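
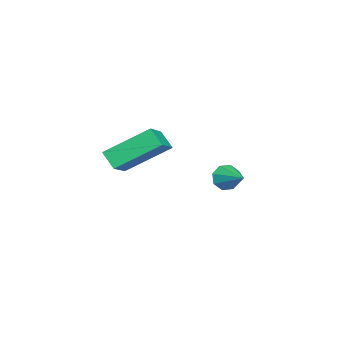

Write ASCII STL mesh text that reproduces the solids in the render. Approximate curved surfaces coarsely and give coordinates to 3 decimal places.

solid 
facet normal -0.876 0.068 -0.478
outer loop
vertex -3.038 -3.235 -3.35
vertex -3.526 -1.616 -2.226
vertex -2.678 -2.719 -3.936
endloop
endfacet
facet normal 0.241 -0.797 -0.554
outer loop
vertex -1.574 -2.804 -3.334
vertex -3.038 -3.235 -3.35
vertex -2.678 -2.719 -3.936
endloop
endfacet
facet normal -0.876 0.068 -0.478
outer loop
vertex -2.678 -2.719 -3.936
vertex -3.526 -1.616 -2.226
vertex -3.166 -1.1 -2.812
endloop
endfacet
facet normal 0.418 0.600 -0.682
outer loop
vertex -3.166 -1.1 -2.812
vertex -1.574 -2.804 -3.334
vertex -2.678 -2.719 -3.936
endloop
endfacet
facet normal -0.418 -0.600 0.682
outer loop
vertex -3.038 -3.235 -3.35
vertex -2.422 -1.701 -1.624
vertex -3.526 -1.616 -2.226
endloop
endfacet
facet normal 0.241 -0.797 -0.554
outer loop
vertex -1.934 -3.32 -2.748
vertex -3.038 -3.235 -3.35
vertex -1.574 -2.804 -3.334
endloop
endfacet
facet normal -0.418 -0.600 0.682
outer loop
vertex -1.934 -3.32 -2.748
vertex -2.422 -1.701 -1.624
vertex -3.038 -3.235 -3.35
endloop
endfacet
facet normal -0.241 0.797 0.554
outer loop
vertex -3.526 -1.616 -2.226
vertex -2.422 -1.701 -1.624
vertex -3.166 -1.1 -2.812
endloop
endfacet
facet normal 0.418 0.600 -0.682
outer loop
vertex -2.062 -1.185 -2.21
vertex -1.574 -2.804 -3.334
vertex -3.166 -1.1 -2.812
endloop
endfacet
facet normal -0.241 0.797 0.554
outer loop
vertex -3.166 -1.1 -2.812
vertex -2.422 -1.701 -1.624
vertex -2.062 -1.185 -2.21
endloop
endfacet
facet normal 0.876 -0.068 0.478
outer loop
vertex -2.062 -1.185 -2.21
vertex -1.934 -3.32 -2.748
vertex -1.574 -2.804 -3.334
endloop
endfacet
facet normal 0.876 -0.068 0.478
outer loop
vertex -2.422 -1.701 -1.624
vertex -1.934 -3.32 -2.748
vertex -2.062 -1.185 -2.21
endloop
endfacet
facet normal -0.664 -0.661 -0.351
outer loop
vertex 0.875 1.592 -2.738
vertex 0.569 1.66 -2.287
vertex 0.591 1.9 -2.781
endloop
endfacet
facet normal 0.570 0.427 -0.702
outer loop
vertex 0.875 1.592 -2.738
vertex 0.591 1.9 -2.781
vertex 1.311 2.4 -1.893
endloop
endfacet
facet normal -0.663 -0.661 -0.351
outer loop
vertex 0.591 1.9 -2.781
vertex 0.569 1.66 -2.287
vertex 0.294 2.067 -2.534
endloop
endfacet
facet normal 0.048 0.853 -0.519
outer loop
vertex 0.591 1.9 -2.781
vertex 0.294 2.067 -2.534
vertex 1.311 2.4 -1.893
endloop
endfacet
facet normal -0.664 -0.661 -0.350
outer loop
vertex 0.294 2.067 -2.534
vertex 0.569 1.66 -2.287
vertex 0.158 1.996 -2.142
endloop
endfacet
facet normal -0.340 0.939 0.052
outer loop
vertex 0.294 2.067 -2.534
vertex 0.158 1.996 -2.142
vertex 1.311 2.4 -1.893
endloop
endfacet
facet normal -0.664 -0.660 -0.351
outer loop
vertex 0.158 1.996 -2.142
vertex 0.569 1.66 -2.287
vertex 0.262 1.728 -1.835
endloop
endfacet
facet normal -0.369 0.635 0.679
outer loop
vertex 0.158 1.996 -2.142
vertex 0.262 1.728 -1.835
vertex 1.311 2.4 -1.893
endloop
endfacet
facet normal -0.663 -0.661 -0.351
outer loop
vertex 0.262 1.728 -1.835
vertex 0.569 1.66 -2.287
vertex 0.546 1.42 -1.792
endloop
endfacet
facet normal -0.021 0.119 0.993
outer loop
vertex 0.262 1.728 -1.835
vertex 0.546 1.42 -1.792
vertex 1.311 2.4 -1.893
endloop
endfacet
facet normal -0.664 -0.661 -0.351
outer loop
vertex 0.546 1.42 -1.792
vertex 0.569 1.66 -2.287
vertex 0.843 1.253 -2.039
endloop
endfacet
facet normal 0.500 -0.307 0.809
outer loop
vertex 0.546 1.42 -1.792
vertex 0.843 1.253 -2.039
vertex 1.311 2.4 -1.893
endloop
endfacet
facet normal -0.663 -0.661 -0.351
outer loop
vertex 0.843 1.253 -2.039
vertex 0.569 1.66 -2.287
vertex 0.98 1.324 -2.431
endloop
endfacet
facet normal 0.888 -0.393 0.239
outer loop
vertex 0.843 1.253 -2.039
vertex 0.98 1.324 -2.431
vertex 1.311 2.4 -1.893
endloop
endfacet
facet normal -0.663 -0.661 -0.350
outer loop
vertex 0.98 1.324 -2.431
vertex 0.569 1.66 -2.287
vertex 0.875 1.592 -2.738
endloop
endfacet
facet normal 0.917 -0.087 -0.390
outer loop
vertex 0.98 1.324 -2.431
vertex 0.875 1.592 -2.738
vertex 1.311 2.4 -1.893
endloop
endfacet

endsolid


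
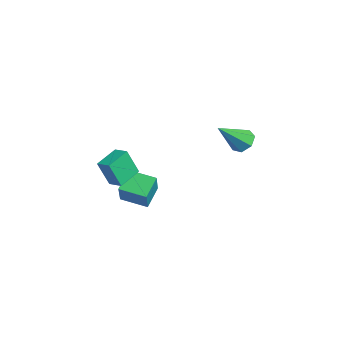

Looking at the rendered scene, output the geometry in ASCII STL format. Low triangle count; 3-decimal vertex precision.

solid 
facet normal -0.531 0.220 -0.819
outer loop
vertex -2.392 -2.493 -3.712
vertex -1.48 -1.349 -3.995
vertex -1.6 -3.305 -4.444
endloop
endfacet
facet normal -0.612 -0.768 0.190
outer loop
vertex -0.72 -3.671 -3.085
vertex -2.392 -2.493 -3.712
vertex -1.6 -3.305 -4.444
endloop
endfacet
facet normal -0.531 0.220 -0.819
outer loop
vertex -1.6 -3.305 -4.444
vertex -1.48 -1.349 -3.995
vertex -0.688 -2.161 -4.727
endloop
endfacet
facet normal 0.587 -0.602 -0.542
outer loop
vertex -0.688 -2.161 -4.727
vertex -0.72 -3.671 -3.085
vertex -1.6 -3.305 -4.444
endloop
endfacet
facet normal -0.587 0.602 0.542
outer loop
vertex -2.392 -2.493 -3.712
vertex -0.6 -1.715 -2.636
vertex -1.48 -1.349 -3.995
endloop
endfacet
facet normal -0.612 -0.768 0.190
outer loop
vertex -1.512 -2.859 -2.353
vertex -2.392 -2.493 -3.712
vertex -0.72 -3.671 -3.085
endloop
endfacet
facet normal -0.587 0.602 0.542
outer loop
vertex -1.512 -2.859 -2.353
vertex -0.6 -1.715 -2.636
vertex -2.392 -2.493 -3.712
endloop
endfacet
facet normal 0.612 0.768 -0.190
outer loop
vertex -1.48 -1.349 -3.995
vertex -0.6 -1.715 -2.636
vertex -0.688 -2.161 -4.727
endloop
endfacet
facet normal 0.587 -0.602 -0.542
outer loop
vertex 0.192 -2.527 -3.368
vertex -0.72 -3.671 -3.085
vertex -0.688 -2.161 -4.727
endloop
endfacet
facet normal 0.612 0.768 -0.190
outer loop
vertex -0.688 -2.161 -4.727
vertex -0.6 -1.715 -2.636
vertex 0.192 -2.527 -3.368
endloop
endfacet
facet normal 0.531 -0.220 0.819
outer loop
vertex 0.192 -2.527 -3.368
vertex -1.512 -2.859 -2.353
vertex -0.72 -3.671 -3.085
endloop
endfacet
facet normal 0.531 -0.220 0.819
outer loop
vertex -0.6 -1.715 -2.636
vertex -1.512 -2.859 -2.353
vertex 0.192 -2.527 -3.368
endloop
endfacet
facet normal -0.105 0.724 -0.682
outer loop
vertex -0.986 3.69 -0.926
vertex -1.356 3.192 -1.398
vertex -1.658 3.661 -0.853
endloop
endfacet
facet normal 0.081 0.412 0.908
outer loop
vertex -0.986 3.69 -0.926
vertex -1.658 3.661 -0.853
vertex -1.144 1.728 -0.022
endloop
endfacet
facet normal -0.106 0.724 -0.682
outer loop
vertex -1.658 3.661 -0.853
vertex -1.356 3.192 -1.398
vertex -2.103 3.278 -1.191
endloop
endfacet
facet normal -0.671 0.135 0.729
outer loop
vertex -1.658 3.661 -0.853
vertex -2.103 3.278 -1.191
vertex -1.144 1.728 -0.022
endloop
endfacet
facet normal -0.105 0.725 -0.681
outer loop
vertex -2.103 3.278 -1.191
vertex -1.356 3.192 -1.398
vertex -1.985 2.831 -1.685
endloop
endfacet
facet normal -0.890 -0.423 0.170
outer loop
vertex -2.103 3.278 -1.191
vertex -1.985 2.831 -1.685
vertex -1.144 1.728 -0.022
endloop
endfacet
facet normal -0.105 0.724 -0.682
outer loop
vertex -1.985 2.831 -1.685
vertex -1.356 3.192 -1.398
vertex -1.393 2.655 -1.963
endloop
endfacet
facet normal -0.414 -0.841 -0.349
outer loop
vertex -1.985 2.831 -1.685
vertex -1.393 2.655 -1.963
vertex -1.144 1.728 -0.022
endloop
endfacet
facet normal -0.105 0.724 -0.682
outer loop
vertex -1.393 2.655 -1.963
vertex -1.356 3.192 -1.398
vertex -0.773 2.883 -1.816
endloop
endfacet
facet normal 0.400 -0.806 -0.436
outer loop
vertex -1.393 2.655 -1.963
vertex -0.773 2.883 -1.816
vertex -1.144 1.728 -0.022
endloop
endfacet
facet normal -0.105 0.724 -0.682
outer loop
vertex -0.773 2.883 -1.816
vertex -1.356 3.192 -1.398
vertex -0.592 3.344 -1.354
endloop
endfacet
facet normal 0.939 -0.342 -0.026
outer loop
vertex -0.773 2.883 -1.816
vertex -0.592 3.344 -1.354
vertex -1.144 1.728 -0.022
endloop
endfacet
facet normal -0.105 0.724 -0.682
outer loop
vertex -0.592 3.344 -1.354
vertex -1.356 3.192 -1.398
vertex -0.986 3.69 -0.926
endloop
endfacet
facet normal 0.796 0.199 0.572
outer loop
vertex -0.592 3.344 -1.354
vertex -0.986 3.69 -0.926
vertex -1.144 1.728 -0.022
endloop
endfacet
facet normal -0.499 0.825 0.267
outer loop
vertex -1.563 -3.537 -0.741
vertex -0.839 -3.166 -0.533
vertex -1.424 -2.971 -2.231
endloop
endfacet
facet normal -0.862 -0.441 -0.248
outer loop
vertex -0.721 -4.134 -2.607
vertex -1.563 -3.537 -0.741
vertex -1.424 -2.971 -2.231
endloop
endfacet
facet normal -0.499 0.825 0.267
outer loop
vertex -1.424 -2.971 -2.231
vertex -0.839 -3.166 -0.533
vertex -0.7 -2.6 -2.023
endloop
endfacet
facet normal 0.086 0.353 -0.931
outer loop
vertex -0.7 -2.6 -2.023
vertex -0.721 -4.134 -2.607
vertex -1.424 -2.971 -2.231
endloop
endfacet
facet normal -0.086 -0.353 0.931
outer loop
vertex -1.563 -3.537 -0.741
vertex -0.136 -4.329 -0.909
vertex -0.839 -3.166 -0.533
endloop
endfacet
facet normal -0.862 -0.441 -0.248
outer loop
vertex -0.86 -4.7 -1.117
vertex -1.563 -3.537 -0.741
vertex -0.721 -4.134 -2.607
endloop
endfacet
facet normal -0.086 -0.353 0.931
outer loop
vertex -0.86 -4.7 -1.117
vertex -0.136 -4.329 -0.909
vertex -1.563 -3.537 -0.741
endloop
endfacet
facet normal 0.862 0.441 0.248
outer loop
vertex -0.839 -3.166 -0.533
vertex -0.136 -4.329 -0.909
vertex -0.7 -2.6 -2.023
endloop
endfacet
facet normal 0.086 0.353 -0.931
outer loop
vertex 0.003 -3.763 -2.399
vertex -0.721 -4.134 -2.607
vertex -0.7 -2.6 -2.023
endloop
endfacet
facet normal 0.862 0.441 0.248
outer loop
vertex -0.7 -2.6 -2.023
vertex -0.136 -4.329 -0.909
vertex 0.003 -3.763 -2.399
endloop
endfacet
facet normal 0.499 -0.825 -0.267
outer loop
vertex 0.003 -3.763 -2.399
vertex -0.86 -4.7 -1.117
vertex -0.721 -4.134 -2.607
endloop
endfacet
facet normal 0.499 -0.825 -0.267
outer loop
vertex -0.136 -4.329 -0.909
vertex -0.86 -4.7 -1.117
vertex 0.003 -3.763 -2.399
endloop
endfacet

endsolid


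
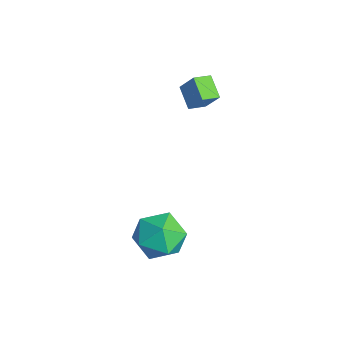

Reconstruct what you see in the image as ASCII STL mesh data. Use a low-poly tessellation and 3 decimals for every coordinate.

solid 
facet normal -0.501 -0.305 -0.810
outer loop
vertex -2.211 2.501 2.966
vertex -2.362 3.32 2.751
vertex -1.219 2.522 2.345
endloop
endfacet
facet normal 0.176 -0.952 0.249
outer loop
vertex -0.598 2.9 3.349
vertex -2.211 2.501 2.966
vertex -1.219 2.522 2.345
endloop
endfacet
facet normal -0.501 -0.306 -0.810
outer loop
vertex -1.219 2.522 2.345
vertex -2.362 3.32 2.751
vertex -1.371 3.34 2.13
endloop
endfacet
facet normal 0.847 0.018 -0.531
outer loop
vertex -1.371 3.34 2.13
vertex -0.598 2.9 3.349
vertex -1.219 2.522 2.345
endloop
endfacet
facet normal -0.847 -0.017 0.531
outer loop
vertex -2.211 2.501 2.966
vertex -1.741 3.698 3.755
vertex -2.362 3.32 2.751
endloop
endfacet
facet normal 0.176 -0.952 0.250
outer loop
vertex -1.589 2.88 3.97
vertex -2.211 2.501 2.966
vertex -0.598 2.9 3.349
endloop
endfacet
facet normal -0.847 -0.018 0.531
outer loop
vertex -1.589 2.88 3.97
vertex -1.741 3.698 3.755
vertex -2.211 2.501 2.966
endloop
endfacet
facet normal -0.176 0.952 -0.250
outer loop
vertex -2.362 3.32 2.751
vertex -1.741 3.698 3.755
vertex -1.371 3.34 2.13
endloop
endfacet
facet normal 0.847 0.017 -0.531
outer loop
vertex -0.749 3.719 3.134
vertex -0.598 2.9 3.349
vertex -1.371 3.34 2.13
endloop
endfacet
facet normal -0.177 0.952 -0.250
outer loop
vertex -1.371 3.34 2.13
vertex -1.741 3.698 3.755
vertex -0.749 3.719 3.134
endloop
endfacet
facet normal 0.501 0.305 0.810
outer loop
vertex -0.749 3.719 3.134
vertex -1.589 2.88 3.97
vertex -0.598 2.9 3.349
endloop
endfacet
facet normal 0.501 0.306 0.810
outer loop
vertex -1.741 3.698 3.755
vertex -1.589 2.88 3.97
vertex -0.749 3.719 3.134
endloop
endfacet
facet normal -0.152 -0.034 0.988
outer loop
vertex 2.11 0.493 -0.892
vertex 2.058 -0.745 -0.943
vertex 3.145 -0.177 -0.756
endloop
endfacet
facet normal 0.240 0.535 0.810
outer loop
vertex 2.11 0.493 -0.892
vertex 3.145 -0.177 -0.756
vertex 3.16 0.857 -1.443
endloop
endfacet
facet normal -0.138 0.927 0.349
outer loop
vertex 2.11 0.493 -0.892
vertex 3.16 0.857 -1.443
vertex 2.083 0.927 -2.054
endloop
endfacet
facet normal -0.763 0.600 0.242
outer loop
vertex 2.11 0.493 -0.892
vertex 2.083 0.927 -2.054
vertex 1.402 -0.063 -1.745
endloop
endfacet
facet normal -0.771 0.006 0.636
outer loop
vertex 2.11 0.493 -0.892
vertex 1.402 -0.063 -1.745
vertex 2.058 -0.745 -0.943
endloop
endfacet
facet normal 0.826 0.304 0.475
outer loop
vertex 3.16 0.857 -1.443
vertex 3.145 -0.177 -0.756
vertex 3.758 -0.157 -1.835
endloop
endfacet
facet normal 0.192 -0.618 0.762
outer loop
vertex 3.145 -0.177 -0.756
vertex 2.058 -0.745 -0.943
vertex 3.077 -1.147 -1.526
endloop
endfacet
facet normal -0.811 -0.553 0.193
outer loop
vertex 2.058 -0.745 -0.943
vertex 1.402 -0.063 -1.745
vertex 2.0 -1.077 -2.137
endloop
endfacet
facet normal -0.797 0.409 -0.445
outer loop
vertex 1.402 -0.063 -1.745
vertex 2.083 0.927 -2.054
vertex 2.015 -0.043 -2.824
endloop
endfacet
facet normal 0.215 0.938 -0.271
outer loop
vertex 2.083 0.927 -2.054
vertex 3.16 0.857 -1.443
vertex 3.102 0.525 -2.637
endloop
endfacet
facet normal 0.763 -0.600 -0.242
outer loop
vertex 3.05 -0.713 -2.688
vertex 3.758 -0.157 -1.835
vertex 3.077 -1.147 -1.526
endloop
endfacet
facet normal 0.138 -0.927 -0.349
outer loop
vertex 3.05 -0.713 -2.688
vertex 3.077 -1.147 -1.526
vertex 2.0 -1.077 -2.137
endloop
endfacet
facet normal -0.240 -0.535 -0.810
outer loop
vertex 3.05 -0.713 -2.688
vertex 2.0 -1.077 -2.137
vertex 2.015 -0.043 -2.824
endloop
endfacet
facet normal 0.152 0.034 -0.988
outer loop
vertex 3.05 -0.713 -2.688
vertex 2.015 -0.043 -2.824
vertex 3.102 0.525 -2.637
endloop
endfacet
facet normal 0.771 -0.006 -0.636
outer loop
vertex 3.05 -0.713 -2.688
vertex 3.102 0.525 -2.637
vertex 3.758 -0.157 -1.835
endloop
endfacet
facet normal 0.797 -0.409 0.445
outer loop
vertex 3.077 -1.147 -1.526
vertex 3.758 -0.157 -1.835
vertex 3.145 -0.177 -0.756
endloop
endfacet
facet normal -0.215 -0.938 0.271
outer loop
vertex 2.0 -1.077 -2.137
vertex 3.077 -1.147 -1.526
vertex 2.058 -0.745 -0.943
endloop
endfacet
facet normal -0.826 -0.304 -0.475
outer loop
vertex 2.015 -0.043 -2.824
vertex 2.0 -1.077 -2.137
vertex 1.402 -0.063 -1.745
endloop
endfacet
facet normal -0.192 0.618 -0.762
outer loop
vertex 3.102 0.525 -2.637
vertex 2.015 -0.043 -2.824
vertex 2.083 0.927 -2.054
endloop
endfacet
facet normal 0.811 0.553 -0.193
outer loop
vertex 3.758 -0.157 -1.835
vertex 3.102 0.525 -2.637
vertex 3.16 0.857 -1.443
endloop
endfacet

endsolid


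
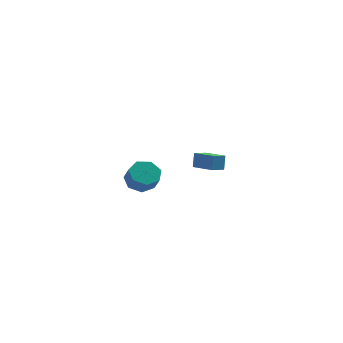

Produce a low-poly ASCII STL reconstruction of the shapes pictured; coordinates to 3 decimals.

solid 
facet normal -0.298 0.566 -0.768
outer loop
vertex -3.182 -2.758 -1.568
vertex -3.99 -3.197 -1.578
vertex -3.755 -2.44 -1.111
endloop
endfacet
facet normal 0.630 0.722 0.288
outer loop
vertex -3.182 -2.758 -1.568
vertex -3.755 -2.44 -1.111
vertex -2.842 -3.404 -0.692
endloop
endfacet
facet normal 0.630 0.722 0.287
outer loop
vertex -2.842 -3.404 -0.692
vertex -3.755 -2.44 -1.111
vertex -3.414 -3.086 -0.235
endloop
endfacet
facet normal 0.298 -0.567 0.768
outer loop
vertex -2.842 -3.404 -0.692
vertex -3.414 -3.086 -0.235
vertex -3.65 -3.843 -0.702
endloop
endfacet
facet normal -0.299 0.567 -0.768
outer loop
vertex -3.755 -2.44 -1.111
vertex -3.99 -3.197 -1.578
vertex -4.505 -2.693 -1.006
endloop
endfacet
facet normal -0.169 0.761 0.627
outer loop
vertex -3.755 -2.44 -1.111
vertex -4.505 -2.693 -1.006
vertex -3.414 -3.086 -0.235
endloop
endfacet
facet normal -0.169 0.761 0.627
outer loop
vertex -3.414 -3.086 -0.235
vertex -4.505 -2.693 -1.006
vertex -4.164 -3.339 -0.13
endloop
endfacet
facet normal 0.299 -0.567 0.768
outer loop
vertex -3.414 -3.086 -0.235
vertex -4.164 -3.339 -0.13
vertex -3.65 -3.843 -0.702
endloop
endfacet
facet normal -0.299 0.566 -0.768
outer loop
vertex -4.505 -2.693 -1.006
vertex -3.99 -3.197 -1.578
vertex -4.867 -3.325 -1.331
endloop
endfacet
facet normal -0.839 0.227 0.494
outer loop
vertex -4.505 -2.693 -1.006
vertex -4.867 -3.325 -1.331
vertex -4.164 -3.339 -0.13
endloop
endfacet
facet normal -0.839 0.227 0.494
outer loop
vertex -4.164 -3.339 -0.13
vertex -4.867 -3.325 -1.331
vertex -4.527 -3.971 -0.456
endloop
endfacet
facet normal 0.298 -0.567 0.768
outer loop
vertex -4.164 -3.339 -0.13
vertex -4.527 -3.971 -0.456
vertex -3.65 -3.843 -0.702
endloop
endfacet
facet normal -0.299 0.566 -0.768
outer loop
vertex -4.867 -3.325 -1.331
vertex -3.99 -3.197 -1.578
vertex -4.569 -3.861 -1.842
endloop
endfacet
facet normal -0.878 -0.478 -0.011
outer loop
vertex -4.867 -3.325 -1.331
vertex -4.569 -3.861 -1.842
vertex -4.527 -3.971 -0.456
endloop
endfacet
facet normal -0.878 -0.478 -0.011
outer loop
vertex -4.527 -3.971 -0.456
vertex -4.569 -3.861 -1.842
vertex -4.229 -4.507 -0.967
endloop
endfacet
facet normal 0.298 -0.567 0.768
outer loop
vertex -4.527 -3.971 -0.456
vertex -4.229 -4.507 -0.967
vertex -3.65 -3.843 -0.702
endloop
endfacet
facet normal -0.299 0.566 -0.768
outer loop
vertex -4.569 -3.861 -1.842
vertex -3.99 -3.197 -1.578
vertex -3.835 -3.897 -2.154
endloop
endfacet
facet normal -0.256 -0.823 -0.508
outer loop
vertex -4.569 -3.861 -1.842
vertex -3.835 -3.897 -2.154
vertex -4.229 -4.507 -0.967
endloop
endfacet
facet normal -0.256 -0.823 -0.508
outer loop
vertex -4.229 -4.507 -0.967
vertex -3.835 -3.897 -2.154
vertex -3.495 -4.543 -1.279
endloop
endfacet
facet normal 0.299 -0.567 0.768
outer loop
vertex -4.229 -4.507 -0.967
vertex -3.495 -4.543 -1.279
vertex -3.65 -3.843 -0.702
endloop
endfacet
facet normal -0.299 0.566 -0.768
outer loop
vertex -3.835 -3.897 -2.154
vertex -3.99 -3.197 -1.578
vertex -3.218 -3.406 -2.032
endloop
endfacet
facet normal 0.559 -0.548 -0.622
outer loop
vertex -3.835 -3.897 -2.154
vertex -3.218 -3.406 -2.032
vertex -3.495 -4.543 -1.279
endloop
endfacet
facet normal 0.559 -0.548 -0.622
outer loop
vertex -3.495 -4.543 -1.279
vertex -3.218 -3.406 -2.032
vertex -2.878 -4.052 -1.157
endloop
endfacet
facet normal 0.299 -0.567 0.768
outer loop
vertex -3.495 -4.543 -1.279
vertex -2.878 -4.052 -1.157
vertex -3.65 -3.843 -0.702
endloop
endfacet
facet normal -0.298 0.567 -0.768
outer loop
vertex -3.218 -3.406 -2.032
vertex -3.99 -3.197 -1.578
vertex -3.182 -2.758 -1.568
endloop
endfacet
facet normal 0.953 0.139 -0.268
outer loop
vertex -3.218 -3.406 -2.032
vertex -3.182 -2.758 -1.568
vertex -2.878 -4.052 -1.157
endloop
endfacet
facet normal 0.953 0.139 -0.268
outer loop
vertex -2.878 -4.052 -1.157
vertex -3.182 -2.758 -1.568
vertex -2.842 -3.404 -0.692
endloop
endfacet
facet normal 0.299 -0.567 0.767
outer loop
vertex -2.878 -4.052 -1.157
vertex -2.842 -3.404 -0.692
vertex -3.65 -3.843 -0.702
endloop
endfacet
facet normal -0.676 -0.692 0.254
outer loop
vertex -0.478 3.026 -2.427
vertex -1.663 4.081 -2.706
vertex -0.526 2.716 -3.398
endloop
endfacet
facet normal 0.735 -0.656 0.173
outer loop
vertex 0.103 3.359 -3.634
vertex -0.478 3.026 -2.427
vertex -0.526 2.716 -3.398
endloop
endfacet
facet normal -0.676 -0.692 0.254
outer loop
vertex -0.526 2.716 -3.398
vertex -1.663 4.081 -2.706
vertex -1.71 3.771 -3.676
endloop
endfacet
facet normal -0.047 -0.303 -0.952
outer loop
vertex -1.71 3.771 -3.676
vertex 0.103 3.359 -3.634
vertex -0.526 2.716 -3.398
endloop
endfacet
facet normal 0.046 0.304 0.952
outer loop
vertex -0.478 3.026 -2.427
vertex -1.034 4.724 -2.942
vertex -1.663 4.081 -2.706
endloop
endfacet
facet normal 0.736 -0.655 0.174
outer loop
vertex 0.15 3.669 -2.664
vertex -0.478 3.026 -2.427
vertex 0.103 3.359 -3.634
endloop
endfacet
facet normal 0.048 0.304 0.951
outer loop
vertex 0.15 3.669 -2.664
vertex -1.034 4.724 -2.942
vertex -0.478 3.026 -2.427
endloop
endfacet
facet normal -0.735 0.655 -0.174
outer loop
vertex -1.663 4.081 -2.706
vertex -1.034 4.724 -2.942
vertex -1.71 3.771 -3.676
endloop
endfacet
facet normal -0.047 -0.305 -0.951
outer loop
vertex -1.082 4.414 -3.913
vertex 0.103 3.359 -3.634
vertex -1.71 3.771 -3.676
endloop
endfacet
facet normal -0.736 0.655 -0.173
outer loop
vertex -1.71 3.771 -3.676
vertex -1.034 4.724 -2.942
vertex -1.082 4.414 -3.913
endloop
endfacet
facet normal 0.676 0.692 -0.254
outer loop
vertex -1.082 4.414 -3.913
vertex 0.15 3.669 -2.664
vertex 0.103 3.359 -3.634
endloop
endfacet
facet normal 0.676 0.692 -0.254
outer loop
vertex -1.034 4.724 -2.942
vertex 0.15 3.669 -2.664
vertex -1.082 4.414 -3.913
endloop
endfacet

endsolid


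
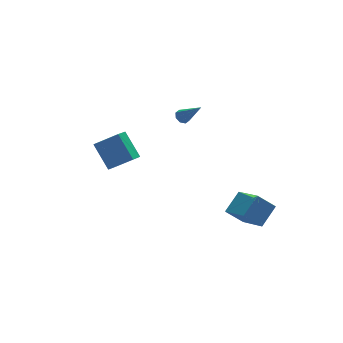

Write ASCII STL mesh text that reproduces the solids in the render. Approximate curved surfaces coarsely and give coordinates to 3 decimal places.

solid 
facet normal -0.739 0.345 -0.579
outer loop
vertex -4.971 -0.408 2.025
vertex -4.372 0.215 1.632
vertex -4.525 -1.67 0.705
endloop
endfacet
facet normal -0.630 -0.657 0.415
outer loop
vertex -3.268 -2.255 1.688
vertex -4.971 -0.408 2.025
vertex -4.525 -1.67 0.705
endloop
endfacet
facet normal -0.739 0.344 -0.578
outer loop
vertex -4.525 -1.67 0.705
vertex -4.372 0.215 1.632
vertex -3.926 -1.046 0.311
endloop
endfacet
facet normal 0.237 -0.671 -0.702
outer loop
vertex -3.926 -1.046 0.311
vertex -3.268 -2.255 1.688
vertex -4.525 -1.67 0.705
endloop
endfacet
facet normal -0.237 0.671 0.702
outer loop
vertex -4.971 -0.408 2.025
vertex -3.115 -0.37 2.615
vertex -4.372 0.215 1.632
endloop
endfacet
facet normal -0.630 -0.657 0.414
outer loop
vertex -3.714 -0.994 3.009
vertex -4.971 -0.408 2.025
vertex -3.268 -2.255 1.688
endloop
endfacet
facet normal -0.237 0.671 0.702
outer loop
vertex -3.714 -0.994 3.009
vertex -3.115 -0.37 2.615
vertex -4.971 -0.408 2.025
endloop
endfacet
facet normal 0.630 0.657 -0.414
outer loop
vertex -4.372 0.215 1.632
vertex -3.115 -0.37 2.615
vertex -3.926 -1.046 0.311
endloop
endfacet
facet normal 0.237 -0.671 -0.702
outer loop
vertex -2.669 -1.632 1.295
vertex -3.268 -2.255 1.688
vertex -3.926 -1.046 0.311
endloop
endfacet
facet normal 0.630 0.656 -0.414
outer loop
vertex -3.926 -1.046 0.311
vertex -3.115 -0.37 2.615
vertex -2.669 -1.632 1.295
endloop
endfacet
facet normal 0.739 -0.345 0.579
outer loop
vertex -2.669 -1.632 1.295
vertex -3.714 -0.994 3.009
vertex -3.268 -2.255 1.688
endloop
endfacet
facet normal 0.739 -0.344 0.579
outer loop
vertex -3.115 -0.37 2.615
vertex -3.714 -0.994 3.009
vertex -2.669 -1.632 1.295
endloop
endfacet
facet normal -0.688 -0.454 -0.566
outer loop
vertex 3.448 -4.769 -3.983
vertex 2.453 -4.469 -3.015
vertex 3.04 -2.908 -4.979
endloop
endfacet
facet normal 0.700 -0.211 -0.682
outer loop
vertex 4.127 -2.191 -4.085
vertex 3.448 -4.769 -3.983
vertex 3.04 -2.908 -4.979
endloop
endfacet
facet normal -0.688 -0.454 -0.566
outer loop
vertex 3.04 -2.908 -4.979
vertex 2.453 -4.469 -3.015
vertex 2.045 -2.608 -4.011
endloop
endfacet
facet normal -0.190 0.866 -0.463
outer loop
vertex 2.045 -2.608 -4.011
vertex 4.127 -2.191 -4.085
vertex 3.04 -2.908 -4.979
endloop
endfacet
facet normal 0.190 -0.866 0.463
outer loop
vertex 3.448 -4.769 -3.983
vertex 3.54 -3.752 -2.121
vertex 2.453 -4.469 -3.015
endloop
endfacet
facet normal 0.700 -0.211 -0.682
outer loop
vertex 4.535 -4.052 -3.089
vertex 3.448 -4.769 -3.983
vertex 4.127 -2.191 -4.085
endloop
endfacet
facet normal 0.190 -0.866 0.463
outer loop
vertex 4.535 -4.052 -3.089
vertex 3.54 -3.752 -2.121
vertex 3.448 -4.769 -3.983
endloop
endfacet
facet normal -0.700 0.211 0.682
outer loop
vertex 2.453 -4.469 -3.015
vertex 3.54 -3.752 -2.121
vertex 2.045 -2.608 -4.011
endloop
endfacet
facet normal -0.190 0.866 -0.463
outer loop
vertex 3.132 -1.891 -3.117
vertex 4.127 -2.191 -4.085
vertex 2.045 -2.608 -4.011
endloop
endfacet
facet normal -0.700 0.211 0.682
outer loop
vertex 2.045 -2.608 -4.011
vertex 3.54 -3.752 -2.121
vertex 3.132 -1.891 -3.117
endloop
endfacet
facet normal 0.688 0.454 0.566
outer loop
vertex 3.132 -1.891 -3.117
vertex 4.535 -4.052 -3.089
vertex 4.127 -2.191 -4.085
endloop
endfacet
facet normal 0.688 0.454 0.566
outer loop
vertex 3.54 -3.752 -2.121
vertex 4.535 -4.052 -3.089
vertex 3.132 -1.891 -3.117
endloop
endfacet
facet normal -0.418 0.550 -0.723
outer loop
vertex 1.93 3.284 0.179
vertex 1.461 3.104 0.313
vertex 1.753 3.511 0.454
endloop
endfacet
facet normal 0.872 0.453 0.187
outer loop
vertex 1.93 3.284 0.179
vertex 1.753 3.511 0.454
vertex 2.239 2.076 1.667
endloop
endfacet
facet normal -0.416 0.549 -0.725
outer loop
vertex 1.753 3.511 0.454
vertex 1.461 3.104 0.313
vertex 1.404 3.5 0.646
endloop
endfacet
facet normal 0.341 0.672 0.658
outer loop
vertex 1.753 3.511 0.454
vertex 1.404 3.5 0.646
vertex 2.239 2.076 1.667
endloop
endfacet
facet normal -0.417 0.549 -0.724
outer loop
vertex 1.404 3.5 0.646
vertex 1.461 3.104 0.313
vertex 1.089 3.257 0.643
endloop
endfacet
facet normal -0.329 0.415 0.848
outer loop
vertex 1.404 3.5 0.646
vertex 1.089 3.257 0.643
vertex 2.239 2.076 1.667
endloop
endfacet
facet normal -0.416 0.550 -0.724
outer loop
vertex 1.089 3.257 0.643
vertex 1.461 3.104 0.313
vertex 0.991 2.925 0.447
endloop
endfacet
facet normal -0.744 -0.163 0.648
outer loop
vertex 1.089 3.257 0.643
vertex 0.991 2.925 0.447
vertex 2.239 2.076 1.667
endloop
endfacet
facet normal -0.416 0.551 -0.724
outer loop
vertex 0.991 2.925 0.447
vertex 1.461 3.104 0.313
vertex 1.169 2.698 0.172
endloop
endfacet
facet normal -0.663 -0.728 0.172
outer loop
vertex 0.991 2.925 0.447
vertex 1.169 2.698 0.172
vertex 2.239 2.076 1.667
endloop
endfacet
facet normal -0.416 0.551 -0.723
outer loop
vertex 1.169 2.698 0.172
vertex 1.461 3.104 0.313
vertex 1.517 2.709 -0.02
endloop
endfacet
facet normal -0.134 -0.945 -0.297
outer loop
vertex 1.169 2.698 0.172
vertex 1.517 2.709 -0.02
vertex 2.239 2.076 1.667
endloop
endfacet
facet normal -0.416 0.551 -0.723
outer loop
vertex 1.517 2.709 -0.02
vertex 1.461 3.104 0.313
vertex 1.832 2.951 -0.017
endloop
endfacet
facet normal 0.535 -0.690 -0.488
outer loop
vertex 1.517 2.709 -0.02
vertex 1.832 2.951 -0.017
vertex 2.239 2.076 1.667
endloop
endfacet
facet normal -0.418 0.549 -0.724
outer loop
vertex 1.832 2.951 -0.017
vertex 1.461 3.104 0.313
vertex 1.93 3.284 0.179
endloop
endfacet
facet normal 0.951 -0.111 -0.287
outer loop
vertex 1.832 2.951 -0.017
vertex 1.93 3.284 0.179
vertex 2.239 2.076 1.667
endloop
endfacet

endsolid


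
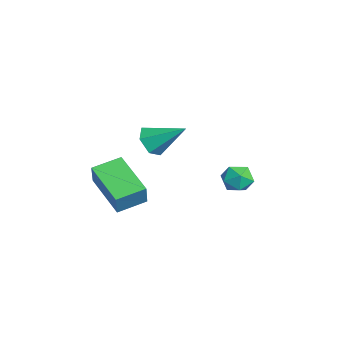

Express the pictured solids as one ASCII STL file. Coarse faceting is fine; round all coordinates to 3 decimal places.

solid 
facet normal -0.885 -0.311 0.348
outer loop
vertex -1.647 -4.453 0.919
vertex -1.982 -3.186 1.198
vertex -2.088 -4.345 -0.105
endloop
endfacet
facet normal 0.250 -0.946 -0.208
outer loop
vertex -0.178 -3.674 -0.858
vertex -1.647 -4.453 0.919
vertex -2.088 -4.345 -0.105
endloop
endfacet
facet normal -0.885 -0.311 0.348
outer loop
vertex -2.088 -4.345 -0.105
vertex -1.982 -3.186 1.198
vertex -2.423 -3.078 0.174
endloop
endfacet
facet normal -0.394 0.097 -0.914
outer loop
vertex -2.423 -3.078 0.174
vertex -0.178 -3.674 -0.858
vertex -2.088 -4.345 -0.105
endloop
endfacet
facet normal 0.394 -0.097 0.914
outer loop
vertex -1.647 -4.453 0.919
vertex -0.072 -2.515 0.445
vertex -1.982 -3.186 1.198
endloop
endfacet
facet normal 0.250 -0.946 -0.208
outer loop
vertex 0.263 -3.782 0.166
vertex -1.647 -4.453 0.919
vertex -0.178 -3.674 -0.858
endloop
endfacet
facet normal 0.394 -0.097 0.914
outer loop
vertex 0.263 -3.782 0.166
vertex -0.072 -2.515 0.445
vertex -1.647 -4.453 0.919
endloop
endfacet
facet normal -0.250 0.946 0.208
outer loop
vertex -1.982 -3.186 1.198
vertex -0.072 -2.515 0.445
vertex -2.423 -3.078 0.174
endloop
endfacet
facet normal -0.394 0.097 -0.914
outer loop
vertex -0.513 -2.407 -0.579
vertex -0.178 -3.674 -0.858
vertex -2.423 -3.078 0.174
endloop
endfacet
facet normal -0.250 0.946 0.208
outer loop
vertex -2.423 -3.078 0.174
vertex -0.072 -2.515 0.445
vertex -0.513 -2.407 -0.579
endloop
endfacet
facet normal 0.885 0.311 -0.348
outer loop
vertex -0.513 -2.407 -0.579
vertex 0.263 -3.782 0.166
vertex -0.178 -3.674 -0.858
endloop
endfacet
facet normal 0.885 0.311 -0.348
outer loop
vertex -0.072 -2.515 0.445
vertex 0.263 -3.782 0.166
vertex -0.513 -2.407 -0.579
endloop
endfacet
facet normal -0.374 -0.740 -0.559
outer loop
vertex -1.526 -2.515 2.44
vertex -1.927 -1.987 2.01
vertex -1.196 -2.196 1.797
endloop
endfacet
facet normal 0.907 -0.232 0.351
outer loop
vertex -1.526 -2.515 2.44
vertex -1.196 -2.196 1.797
vertex -1.273 -0.693 2.99
endloop
endfacet
facet normal -0.374 -0.739 -0.560
outer loop
vertex -1.196 -2.196 1.797
vertex -1.927 -1.987 2.01
vertex -1.597 -1.668 1.368
endloop
endfacet
facet normal 0.859 0.345 -0.379
outer loop
vertex -1.196 -2.196 1.797
vertex -1.597 -1.668 1.368
vertex -1.273 -0.693 2.99
endloop
endfacet
facet normal -0.374 -0.739 -0.560
outer loop
vertex -1.597 -1.668 1.368
vertex -1.927 -1.987 2.01
vertex -2.328 -1.459 1.581
endloop
endfacet
facet normal 0.089 0.846 -0.526
outer loop
vertex -1.597 -1.668 1.368
vertex -2.328 -1.459 1.581
vertex -1.273 -0.693 2.99
endloop
endfacet
facet normal -0.375 -0.739 -0.560
outer loop
vertex -2.328 -1.459 1.581
vertex -1.927 -1.987 2.01
vertex -2.659 -1.778 2.224
endloop
endfacet
facet normal -0.634 0.771 0.056
outer loop
vertex -2.328 -1.459 1.581
vertex -2.659 -1.778 2.224
vertex -1.273 -0.693 2.99
endloop
endfacet
facet normal -0.375 -0.739 -0.560
outer loop
vertex -2.659 -1.778 2.224
vertex -1.927 -1.987 2.01
vertex -2.258 -2.306 2.653
endloop
endfacet
facet normal -0.586 0.194 0.787
outer loop
vertex -2.659 -1.778 2.224
vertex -2.258 -2.306 2.653
vertex -1.273 -0.693 2.99
endloop
endfacet
facet normal -0.374 -0.740 -0.559
outer loop
vertex -2.258 -2.306 2.653
vertex -1.927 -1.987 2.01
vertex -1.526 -2.515 2.44
endloop
endfacet
facet normal 0.184 -0.307 0.934
outer loop
vertex -2.258 -2.306 2.653
vertex -1.526 -2.515 2.44
vertex -1.273 -0.693 2.99
endloop
endfacet
facet normal -0.516 0.107 0.850
outer loop
vertex -2.687 1.668 -0.384
vertex -2.137 1.274 0.0
vertex -2.087 2.047 -0.067
endloop
endfacet
facet normal -0.632 0.657 0.411
outer loop
vertex -2.687 1.668 -0.384
vertex -2.087 2.047 -0.067
vertex -2.342 2.244 -0.775
endloop
endfacet
facet normal -0.895 0.399 -0.201
outer loop
vertex -2.687 1.668 -0.384
vertex -2.342 2.244 -0.775
vertex -2.549 1.593 -1.146
endloop
endfacet
facet normal -0.941 -0.309 -0.140
outer loop
vertex -2.687 1.668 -0.384
vertex -2.549 1.593 -1.146
vertex -2.423 0.993 -0.667
endloop
endfacet
facet normal -0.707 -0.490 0.510
outer loop
vertex -2.687 1.668 -0.384
vertex -2.423 0.993 -0.667
vertex -2.137 1.274 0.0
endloop
endfacet
facet normal -0.003 0.963 0.269
outer loop
vertex -2.342 2.244 -0.775
vertex -2.087 2.047 -0.067
vertex -1.577 2.207 -0.633
endloop
endfacet
facet normal 0.185 0.073 0.980
outer loop
vertex -2.087 2.047 -0.067
vertex -2.137 1.274 0.0
vertex -1.451 1.607 -0.154
endloop
endfacet
facet normal -0.123 -0.895 0.430
outer loop
vertex -2.137 1.274 0.0
vertex -2.423 0.993 -0.667
vertex -1.658 0.956 -0.525
endloop
endfacet
facet normal -0.501 -0.602 -0.622
outer loop
vertex -2.423 0.993 -0.667
vertex -2.549 1.593 -1.146
vertex -1.913 1.153 -1.233
endloop
endfacet
facet normal -0.427 0.546 -0.721
outer loop
vertex -2.549 1.593 -1.146
vertex -2.342 2.244 -0.775
vertex -1.863 1.926 -1.3
endloop
endfacet
facet normal 0.941 0.309 0.140
outer loop
vertex -1.313 1.532 -0.916
vertex -1.577 2.207 -0.633
vertex -1.451 1.607 -0.154
endloop
endfacet
facet normal 0.895 -0.399 0.201
outer loop
vertex -1.313 1.532 -0.916
vertex -1.451 1.607 -0.154
vertex -1.658 0.956 -0.525
endloop
endfacet
facet normal 0.632 -0.657 -0.411
outer loop
vertex -1.313 1.532 -0.916
vertex -1.658 0.956 -0.525
vertex -1.913 1.153 -1.233
endloop
endfacet
facet normal 0.516 -0.107 -0.850
outer loop
vertex -1.313 1.532 -0.916
vertex -1.913 1.153 -1.233
vertex -1.863 1.926 -1.3
endloop
endfacet
facet normal 0.707 0.490 -0.510
outer loop
vertex -1.313 1.532 -0.916
vertex -1.863 1.926 -1.3
vertex -1.577 2.207 -0.633
endloop
endfacet
facet normal 0.501 0.602 0.622
outer loop
vertex -1.451 1.607 -0.154
vertex -1.577 2.207 -0.633
vertex -2.087 2.047 -0.067
endloop
endfacet
facet normal 0.427 -0.546 0.721
outer loop
vertex -1.658 0.956 -0.525
vertex -1.451 1.607 -0.154
vertex -2.137 1.274 0.0
endloop
endfacet
facet normal 0.003 -0.963 -0.269
outer loop
vertex -1.913 1.153 -1.233
vertex -1.658 0.956 -0.525
vertex -2.423 0.993 -0.667
endloop
endfacet
facet normal -0.185 -0.073 -0.980
outer loop
vertex -1.863 1.926 -1.3
vertex -1.913 1.153 -1.233
vertex -2.549 1.593 -1.146
endloop
endfacet
facet normal 0.123 0.895 -0.430
outer loop
vertex -1.577 2.207 -0.633
vertex -1.863 1.926 -1.3
vertex -2.342 2.244 -0.775
endloop
endfacet

endsolid


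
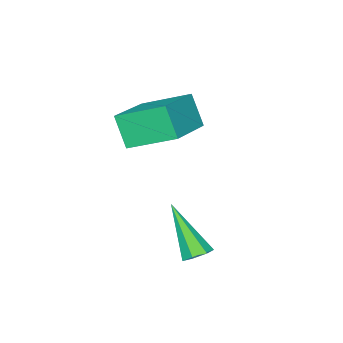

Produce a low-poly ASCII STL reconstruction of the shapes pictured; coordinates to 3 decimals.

solid 
facet normal -0.914 -0.298 -0.276
outer loop
vertex -3.677 -4.188 3.683
vertex -4.419 -2.634 4.461
vertex -3.535 -3.529 2.502
endloop
endfacet
facet normal 0.392 -0.822 -0.412
outer loop
vertex -1.561 -2.886 3.099
vertex -3.677 -4.188 3.683
vertex -3.535 -3.529 2.502
endloop
endfacet
facet normal -0.914 -0.298 -0.276
outer loop
vertex -3.535 -3.529 2.502
vertex -4.419 -2.634 4.461
vertex -4.277 -1.975 3.28
endloop
endfacet
facet normal 0.105 0.485 -0.868
outer loop
vertex -4.277 -1.975 3.28
vertex -1.561 -2.886 3.099
vertex -3.535 -3.529 2.502
endloop
endfacet
facet normal -0.105 -0.485 0.868
outer loop
vertex -3.677 -4.188 3.683
vertex -2.445 -1.991 5.058
vertex -4.419 -2.634 4.461
endloop
endfacet
facet normal 0.392 -0.822 -0.412
outer loop
vertex -1.703 -3.545 4.28
vertex -3.677 -4.188 3.683
vertex -1.561 -2.886 3.099
endloop
endfacet
facet normal -0.105 -0.485 0.868
outer loop
vertex -1.703 -3.545 4.28
vertex -2.445 -1.991 5.058
vertex -3.677 -4.188 3.683
endloop
endfacet
facet normal -0.392 0.822 0.412
outer loop
vertex -4.419 -2.634 4.461
vertex -2.445 -1.991 5.058
vertex -4.277 -1.975 3.28
endloop
endfacet
facet normal 0.105 0.485 -0.868
outer loop
vertex -2.303 -1.332 3.877
vertex -1.561 -2.886 3.099
vertex -4.277 -1.975 3.28
endloop
endfacet
facet normal -0.392 0.822 0.412
outer loop
vertex -4.277 -1.975 3.28
vertex -2.445 -1.991 5.058
vertex -2.303 -1.332 3.877
endloop
endfacet
facet normal 0.914 0.298 0.276
outer loop
vertex -2.303 -1.332 3.877
vertex -1.703 -3.545 4.28
vertex -1.561 -2.886 3.099
endloop
endfacet
facet normal 0.914 0.298 0.276
outer loop
vertex -2.445 -1.991 5.058
vertex -1.703 -3.545 4.28
vertex -2.303 -1.332 3.877
endloop
endfacet
facet normal 0.092 0.606 -0.790
outer loop
vertex -0.54 0.877 0.198
vertex -1.002 0.668 -0.016
vertex -0.944 1.099 0.321
endloop
endfacet
facet normal 0.490 0.492 0.719
outer loop
vertex -0.54 0.877 0.198
vertex -0.944 1.099 0.321
vertex -1.198 -0.628 1.676
endloop
endfacet
facet normal 0.091 0.606 -0.790
outer loop
vertex -0.944 1.099 0.321
vertex -1.002 0.668 -0.016
vertex -1.392 0.997 0.191
endloop
endfacet
facet normal -0.346 0.610 0.713
outer loop
vertex -0.944 1.099 0.321
vertex -1.392 0.997 0.191
vertex -1.198 -0.628 1.676
endloop
endfacet
facet normal 0.091 0.606 -0.790
outer loop
vertex -1.392 0.997 0.191
vertex -1.002 0.668 -0.016
vertex -1.546 0.647 -0.095
endloop
endfacet
facet normal -0.938 0.165 0.303
outer loop
vertex -1.392 0.997 0.191
vertex -1.546 0.647 -0.095
vertex -1.198 -0.628 1.676
endloop
endfacet
facet normal 0.091 0.605 -0.791
outer loop
vertex -1.546 0.647 -0.095
vertex -1.002 0.668 -0.016
vertex -1.29 0.313 -0.321
endloop
endfacet
facet normal -0.838 -0.507 -0.200
outer loop
vertex -1.546 0.647 -0.095
vertex -1.29 0.313 -0.321
vertex -1.198 -0.628 1.676
endloop
endfacet
facet normal 0.091 0.605 -0.791
outer loop
vertex -1.29 0.313 -0.321
vertex -1.002 0.668 -0.016
vertex -0.818 0.247 -0.317
endloop
endfacet
facet normal -0.122 -0.900 -0.418
outer loop
vertex -1.29 0.313 -0.321
vertex -0.818 0.247 -0.317
vertex -1.198 -0.628 1.676
endloop
endfacet
facet normal 0.092 0.605 -0.791
outer loop
vertex -0.818 0.247 -0.317
vertex -1.002 0.668 -0.016
vertex -0.484 0.498 -0.086
endloop
endfacet
facet normal 0.670 -0.718 -0.188
outer loop
vertex -0.818 0.247 -0.317
vertex -0.484 0.498 -0.086
vertex -1.198 -0.628 1.676
endloop
endfacet
facet normal 0.092 0.606 -0.790
outer loop
vertex -0.484 0.498 -0.086
vertex -1.002 0.668 -0.016
vertex -0.54 0.877 0.198
endloop
endfacet
facet normal 0.943 -0.099 0.318
outer loop
vertex -0.484 0.498 -0.086
vertex -0.54 0.877 0.198
vertex -1.198 -0.628 1.676
endloop
endfacet

endsolid


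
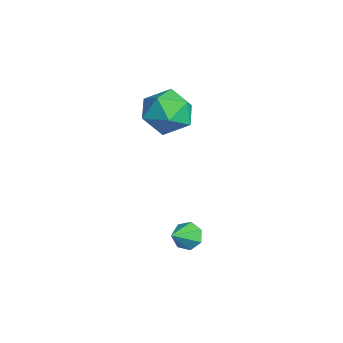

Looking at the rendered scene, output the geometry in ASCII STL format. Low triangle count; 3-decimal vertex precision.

solid 
facet normal -0.539 0.627 -0.562
outer loop
vertex 1.997 -2.95 -3.315
vertex 1.499 -2.95 -2.837
vertex 2.044 -2.53 -2.891
endloop
endfacet
facet normal 0.988 0.042 -0.151
outer loop
vertex 1.997 -2.95 -3.315
vertex 2.044 -2.53 -2.891
vertex 2.221 -3.79 -2.083
endloop
endfacet
facet normal -0.539 0.627 -0.562
outer loop
vertex 2.044 -2.53 -2.891
vertex 1.499 -2.95 -2.837
vertex 1.68 -2.426 -2.426
endloop
endfacet
facet normal 0.756 0.425 0.497
outer loop
vertex 2.044 -2.53 -2.891
vertex 1.68 -2.426 -2.426
vertex 2.221 -3.79 -2.083
endloop
endfacet
facet normal -0.538 0.627 -0.563
outer loop
vertex 1.68 -2.426 -2.426
vertex 1.499 -2.95 -2.837
vertex 1.18 -2.716 -2.271
endloop
endfacet
facet normal 0.127 0.289 0.949
outer loop
vertex 1.68 -2.426 -2.426
vertex 1.18 -2.716 -2.271
vertex 2.221 -3.79 -2.083
endloop
endfacet
facet normal -0.540 0.626 -0.563
outer loop
vertex 1.18 -2.716 -2.271
vertex 1.499 -2.95 -2.837
vertex 0.92 -3.183 -2.541
endloop
endfacet
facet normal -0.427 -0.262 0.865
outer loop
vertex 1.18 -2.716 -2.271
vertex 0.92 -3.183 -2.541
vertex 2.221 -3.79 -2.083
endloop
endfacet
facet normal -0.540 0.626 -0.562
outer loop
vertex 0.92 -3.183 -2.541
vertex 1.499 -2.95 -2.837
vertex 1.096 -3.474 -3.034
endloop
endfacet
facet normal -0.489 -0.816 0.307
outer loop
vertex 0.92 -3.183 -2.541
vertex 1.096 -3.474 -3.034
vertex 2.221 -3.79 -2.083
endloop
endfacet
facet normal -0.540 0.627 -0.562
outer loop
vertex 1.096 -3.474 -3.034
vertex 1.499 -2.95 -2.837
vertex 1.575 -3.37 -3.378
endloop
endfacet
facet normal -0.011 -0.953 -0.303
outer loop
vertex 1.096 -3.474 -3.034
vertex 1.575 -3.37 -3.378
vertex 2.221 -3.79 -2.083
endloop
endfacet
facet normal -0.540 0.627 -0.562
outer loop
vertex 1.575 -3.37 -3.378
vertex 1.499 -2.95 -2.837
vertex 1.997 -2.95 -3.315
endloop
endfacet
facet normal 0.645 -0.572 -0.507
outer loop
vertex 1.575 -3.37 -3.378
vertex 1.997 -2.95 -3.315
vertex 2.221 -3.79 -2.083
endloop
endfacet
facet normal 0.006 0.218 0.976
outer loop
vertex -1.402 -2.23 3.043
vertex -2.563 -2.594 3.131
vertex -1.658 -3.393 3.304
endloop
endfacet
facet normal 0.656 0.025 0.754
outer loop
vertex -1.402 -2.23 3.043
vertex -1.658 -3.393 3.304
vertex -0.765 -3.127 2.518
endloop
endfacet
facet normal 0.852 0.469 0.232
outer loop
vertex -1.402 -2.23 3.043
vertex -0.765 -3.127 2.518
vertex -1.117 -2.163 1.859
endloop
endfacet
facet normal 0.322 0.938 0.131
outer loop
vertex -1.402 -2.23 3.043
vertex -1.117 -2.163 1.859
vertex -2.229 -1.834 2.238
endloop
endfacet
facet normal -0.200 0.782 0.590
outer loop
vertex -1.402 -2.23 3.043
vertex -2.229 -1.834 2.238
vertex -2.563 -2.594 3.131
endloop
endfacet
facet normal 0.610 -0.631 0.479
outer loop
vertex -0.765 -3.127 2.518
vertex -1.658 -3.393 3.304
vertex -1.531 -4.046 2.282
endloop
endfacet
facet normal -0.442 -0.319 0.838
outer loop
vertex -1.658 -3.393 3.304
vertex -2.563 -2.594 3.131
vertex -2.643 -3.717 2.661
endloop
endfacet
facet normal -0.777 0.592 0.214
outer loop
vertex -2.563 -2.594 3.131
vertex -2.229 -1.834 2.238
vertex -2.995 -2.753 2.002
endloop
endfacet
facet normal 0.069 0.845 -0.531
outer loop
vertex -2.229 -1.834 2.238
vertex -1.117 -2.163 1.859
vertex -2.102 -2.487 1.216
endloop
endfacet
facet normal 0.926 0.088 -0.367
outer loop
vertex -1.117 -2.163 1.859
vertex -0.765 -3.127 2.518
vertex -1.197 -3.286 1.389
endloop
endfacet
facet normal -0.322 -0.938 -0.131
outer loop
vertex -2.358 -3.65 1.477
vertex -1.531 -4.046 2.282
vertex -2.643 -3.717 2.661
endloop
endfacet
facet normal -0.852 -0.469 -0.232
outer loop
vertex -2.358 -3.65 1.477
vertex -2.643 -3.717 2.661
vertex -2.995 -2.753 2.002
endloop
endfacet
facet normal -0.656 -0.025 -0.754
outer loop
vertex -2.358 -3.65 1.477
vertex -2.995 -2.753 2.002
vertex -2.102 -2.487 1.216
endloop
endfacet
facet normal -0.006 -0.218 -0.976
outer loop
vertex -2.358 -3.65 1.477
vertex -2.102 -2.487 1.216
vertex -1.197 -3.286 1.389
endloop
endfacet
facet normal 0.200 -0.782 -0.590
outer loop
vertex -2.358 -3.65 1.477
vertex -1.197 -3.286 1.389
vertex -1.531 -4.046 2.282
endloop
endfacet
facet normal -0.069 -0.845 0.531
outer loop
vertex -2.643 -3.717 2.661
vertex -1.531 -4.046 2.282
vertex -1.658 -3.393 3.304
endloop
endfacet
facet normal -0.926 -0.088 0.367
outer loop
vertex -2.995 -2.753 2.002
vertex -2.643 -3.717 2.661
vertex -2.563 -2.594 3.131
endloop
endfacet
facet normal -0.610 0.631 -0.479
outer loop
vertex -2.102 -2.487 1.216
vertex -2.995 -2.753 2.002
vertex -2.229 -1.834 2.238
endloop
endfacet
facet normal 0.442 0.319 -0.838
outer loop
vertex -1.197 -3.286 1.389
vertex -2.102 -2.487 1.216
vertex -1.117 -2.163 1.859
endloop
endfacet
facet normal 0.777 -0.592 -0.214
outer loop
vertex -1.531 -4.046 2.282
vertex -1.197 -3.286 1.389
vertex -0.765 -3.127 2.518
endloop
endfacet

endsolid


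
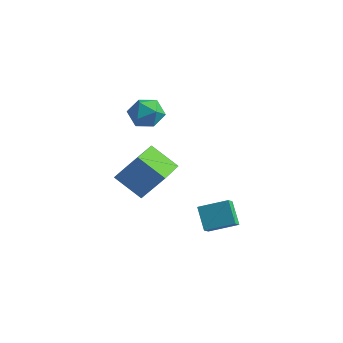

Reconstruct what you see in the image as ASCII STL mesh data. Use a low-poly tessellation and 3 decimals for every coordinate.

solid 
facet normal -0.279 0.231 0.932
outer loop
vertex -2.789 3.129 3.356
vertex -2.141 2.391 3.733
vertex -1.794 3.373 3.593
endloop
endfacet
facet normal -0.317 0.803 0.505
outer loop
vertex -2.789 3.129 3.356
vertex -1.794 3.373 3.593
vertex -2.234 3.751 2.716
endloop
endfacet
facet normal -0.761 0.648 -0.031
outer loop
vertex -2.789 3.129 3.356
vertex -2.234 3.751 2.716
vertex -2.854 3.003 2.314
endloop
endfacet
facet normal -0.998 -0.020 0.065
outer loop
vertex -2.789 3.129 3.356
vertex -2.854 3.003 2.314
vertex -2.796 2.162 2.943
endloop
endfacet
facet normal -0.699 -0.277 0.660
outer loop
vertex -2.789 3.129 3.356
vertex -2.796 2.162 2.943
vertex -2.141 2.391 3.733
endloop
endfacet
facet normal 0.331 0.916 0.229
outer loop
vertex -2.234 3.751 2.716
vertex -1.794 3.373 3.593
vertex -1.244 3.398 2.697
endloop
endfacet
facet normal 0.393 -0.008 0.919
outer loop
vertex -1.794 3.373 3.593
vertex -2.141 2.391 3.733
vertex -1.186 2.557 3.326
endloop
endfacet
facet normal -0.287 -0.830 0.478
outer loop
vertex -2.141 2.391 3.733
vertex -2.796 2.162 2.943
vertex -1.806 1.809 2.924
endloop
endfacet
facet normal -0.770 -0.415 -0.484
outer loop
vertex -2.796 2.162 2.943
vertex -2.854 3.003 2.314
vertex -2.246 2.187 2.047
endloop
endfacet
facet normal -0.388 0.665 -0.639
outer loop
vertex -2.854 3.003 2.314
vertex -2.234 3.751 2.716
vertex -1.899 3.169 1.907
endloop
endfacet
facet normal 0.998 0.020 -0.065
outer loop
vertex -1.251 2.431 2.284
vertex -1.244 3.398 2.697
vertex -1.186 2.557 3.326
endloop
endfacet
facet normal 0.761 -0.648 0.031
outer loop
vertex -1.251 2.431 2.284
vertex -1.186 2.557 3.326
vertex -1.806 1.809 2.924
endloop
endfacet
facet normal 0.317 -0.803 -0.505
outer loop
vertex -1.251 2.431 2.284
vertex -1.806 1.809 2.924
vertex -2.246 2.187 2.047
endloop
endfacet
facet normal 0.279 -0.231 -0.932
outer loop
vertex -1.251 2.431 2.284
vertex -2.246 2.187 2.047
vertex -1.899 3.169 1.907
endloop
endfacet
facet normal 0.699 0.277 -0.660
outer loop
vertex -1.251 2.431 2.284
vertex -1.899 3.169 1.907
vertex -1.244 3.398 2.697
endloop
endfacet
facet normal 0.770 0.415 0.484
outer loop
vertex -1.186 2.557 3.326
vertex -1.244 3.398 2.697
vertex -1.794 3.373 3.593
endloop
endfacet
facet normal 0.388 -0.665 0.639
outer loop
vertex -1.806 1.809 2.924
vertex -1.186 2.557 3.326
vertex -2.141 2.391 3.733
endloop
endfacet
facet normal -0.331 -0.916 -0.229
outer loop
vertex -2.246 2.187 2.047
vertex -1.806 1.809 2.924
vertex -2.796 2.162 2.943
endloop
endfacet
facet normal -0.393 0.008 -0.919
outer loop
vertex -1.899 3.169 1.907
vertex -2.246 2.187 2.047
vertex -2.854 3.003 2.314
endloop
endfacet
facet normal 0.287 0.830 -0.478
outer loop
vertex -1.244 3.398 2.697
vertex -1.899 3.169 1.907
vertex -2.234 3.751 2.716
endloop
endfacet
facet normal -0.774 -0.525 -0.353
outer loop
vertex 1.93 2.508 -4.327
vertex 1.027 3.115 -3.251
vertex 1.744 3.118 -4.826
endloop
endfacet
facet normal 0.589 -0.396 -0.704
outer loop
vertex 3.053 4.005 -4.229
vertex 1.93 2.508 -4.327
vertex 1.744 3.118 -4.826
endloop
endfacet
facet normal -0.775 -0.524 -0.354
outer loop
vertex 1.744 3.118 -4.826
vertex 1.027 3.115 -3.251
vertex 0.842 3.725 -3.75
endloop
endfacet
facet normal -0.229 0.753 -0.617
outer loop
vertex 0.842 3.725 -3.75
vertex 3.053 4.005 -4.229
vertex 1.744 3.118 -4.826
endloop
endfacet
facet normal 0.229 -0.753 0.617
outer loop
vertex 1.93 2.508 -4.327
vertex 2.336 4.002 -2.654
vertex 1.027 3.115 -3.251
endloop
endfacet
facet normal 0.590 -0.396 -0.703
outer loop
vertex 3.238 3.395 -3.73
vertex 1.93 2.508 -4.327
vertex 3.053 4.005 -4.229
endloop
endfacet
facet normal 0.229 -0.753 0.617
outer loop
vertex 3.238 3.395 -3.73
vertex 2.336 4.002 -2.654
vertex 1.93 2.508 -4.327
endloop
endfacet
facet normal -0.590 0.397 0.704
outer loop
vertex 1.027 3.115 -3.251
vertex 2.336 4.002 -2.654
vertex 0.842 3.725 -3.75
endloop
endfacet
facet normal -0.229 0.753 -0.617
outer loop
vertex 2.15 4.612 -3.153
vertex 3.053 4.005 -4.229
vertex 0.842 3.725 -3.75
endloop
endfacet
facet normal -0.590 0.396 0.704
outer loop
vertex 0.842 3.725 -3.75
vertex 2.336 4.002 -2.654
vertex 2.15 4.612 -3.153
endloop
endfacet
facet normal 0.774 0.524 0.354
outer loop
vertex 2.15 4.612 -3.153
vertex 3.238 3.395 -3.73
vertex 3.053 4.005 -4.229
endloop
endfacet
facet normal 0.774 0.525 0.353
outer loop
vertex 2.336 4.002 -2.654
vertex 3.238 3.395 -3.73
vertex 2.15 4.612 -3.153
endloop
endfacet
facet normal -0.791 -0.168 0.588
outer loop
vertex -1.797 1.786 0.063
vertex -2.52 3.804 -0.331
vertex -2.826 1.11 -1.514
endloop
endfacet
facet normal 0.332 -0.926 0.180
outer loop
vertex -1.3 1.436 -2.649
vertex -1.797 1.786 0.063
vertex -2.826 1.11 -1.514
endloop
endfacet
facet normal -0.791 -0.169 0.588
outer loop
vertex -2.826 1.11 -1.514
vertex -2.52 3.804 -0.331
vertex -3.549 3.129 -1.907
endloop
endfacet
facet normal -0.514 -0.338 -0.788
outer loop
vertex -3.549 3.129 -1.907
vertex -1.3 1.436 -2.649
vertex -2.826 1.11 -1.514
endloop
endfacet
facet normal 0.514 0.338 0.788
outer loop
vertex -1.797 1.786 0.063
vertex -0.994 4.13 -1.466
vertex -2.52 3.804 -0.331
endloop
endfacet
facet normal 0.331 -0.926 0.180
outer loop
vertex -0.271 2.111 -1.073
vertex -1.797 1.786 0.063
vertex -1.3 1.436 -2.649
endloop
endfacet
facet normal 0.515 0.338 0.788
outer loop
vertex -0.271 2.111 -1.073
vertex -0.994 4.13 -1.466
vertex -1.797 1.786 0.063
endloop
endfacet
facet normal -0.332 0.926 -0.180
outer loop
vertex -2.52 3.804 -0.331
vertex -0.994 4.13 -1.466
vertex -3.549 3.129 -1.907
endloop
endfacet
facet normal -0.515 -0.338 -0.788
outer loop
vertex -2.023 3.454 -3.043
vertex -1.3 1.436 -2.649
vertex -3.549 3.129 -1.907
endloop
endfacet
facet normal -0.332 0.926 -0.181
outer loop
vertex -3.549 3.129 -1.907
vertex -0.994 4.13 -1.466
vertex -2.023 3.454 -3.043
endloop
endfacet
facet normal 0.791 0.168 -0.588
outer loop
vertex -2.023 3.454 -3.043
vertex -0.271 2.111 -1.073
vertex -1.3 1.436 -2.649
endloop
endfacet
facet normal 0.791 0.169 -0.588
outer loop
vertex -0.994 4.13 -1.466
vertex -0.271 2.111 -1.073
vertex -2.023 3.454 -3.043
endloop
endfacet

endsolid


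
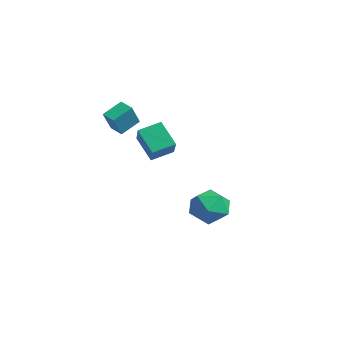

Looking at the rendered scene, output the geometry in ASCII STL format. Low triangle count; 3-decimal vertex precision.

solid 
facet normal -0.637 -0.197 0.745
outer loop
vertex 1.436 -2.733 4.47
vertex 1.572 -1.556 4.897
vertex 0.009 -2.179 3.396
endloop
endfacet
facet normal -0.108 -0.935 -0.339
outer loop
vertex 1.028 -1.864 2.203
vertex 1.436 -2.733 4.47
vertex 0.009 -2.179 3.396
endloop
endfacet
facet normal -0.637 -0.197 0.745
outer loop
vertex 0.009 -2.179 3.396
vertex 1.572 -1.556 4.897
vertex 0.145 -1.001 3.823
endloop
endfacet
facet normal -0.763 0.296 -0.574
outer loop
vertex 0.145 -1.001 3.823
vertex 1.028 -1.864 2.203
vertex 0.009 -2.179 3.396
endloop
endfacet
facet normal 0.763 -0.296 0.574
outer loop
vertex 1.436 -2.733 4.47
vertex 2.591 -1.241 3.704
vertex 1.572 -1.556 4.897
endloop
endfacet
facet normal -0.109 -0.935 -0.339
outer loop
vertex 2.455 -2.419 3.277
vertex 1.436 -2.733 4.47
vertex 1.028 -1.864 2.203
endloop
endfacet
facet normal 0.763 -0.296 0.574
outer loop
vertex 2.455 -2.419 3.277
vertex 2.591 -1.241 3.704
vertex 1.436 -2.733 4.47
endloop
endfacet
facet normal 0.108 0.934 0.339
outer loop
vertex 1.572 -1.556 4.897
vertex 2.591 -1.241 3.704
vertex 0.145 -1.001 3.823
endloop
endfacet
facet normal -0.763 0.296 -0.574
outer loop
vertex 1.164 -0.687 2.63
vertex 1.028 -1.864 2.203
vertex 0.145 -1.001 3.823
endloop
endfacet
facet normal 0.108 0.935 0.338
outer loop
vertex 0.145 -1.001 3.823
vertex 2.591 -1.241 3.704
vertex 1.164 -0.687 2.63
endloop
endfacet
facet normal 0.637 0.197 -0.745
outer loop
vertex 1.164 -0.687 2.63
vertex 2.455 -2.419 3.277
vertex 1.028 -1.864 2.203
endloop
endfacet
facet normal 0.637 0.197 -0.745
outer loop
vertex 2.591 -1.241 3.704
vertex 2.455 -2.419 3.277
vertex 1.164 -0.687 2.63
endloop
endfacet
facet normal -0.575 0.735 0.359
outer loop
vertex -2.355 3.075 -2.826
vertex -1.93 2.844 -1.672
vertex -1.336 3.666 -2.403
endloop
endfacet
facet normal -0.377 0.872 -0.312
outer loop
vertex -2.355 3.075 -2.826
vertex -1.336 3.666 -2.403
vertex -1.367 3.233 -3.577
endloop
endfacet
facet normal -0.604 0.335 -0.724
outer loop
vertex -2.355 3.075 -2.826
vertex -1.367 3.233 -3.577
vertex -1.98 2.142 -3.57
endloop
endfacet
facet normal -0.942 -0.134 -0.307
outer loop
vertex -2.355 3.075 -2.826
vertex -1.98 2.142 -3.57
vertex -2.329 1.902 -2.393
endloop
endfacet
facet normal -0.925 0.114 0.363
outer loop
vertex -2.355 3.075 -2.826
vertex -2.329 1.902 -2.393
vertex -1.93 2.844 -1.672
endloop
endfacet
facet normal 0.337 0.880 -0.334
outer loop
vertex -1.367 3.233 -3.577
vertex -1.336 3.666 -2.403
vertex -0.331 3.098 -2.887
endloop
endfacet
facet normal 0.016 0.658 0.753
outer loop
vertex -1.336 3.666 -2.403
vertex -1.93 2.844 -1.672
vertex -0.68 2.858 -1.71
endloop
endfacet
facet normal -0.551 -0.348 0.759
outer loop
vertex -1.93 2.844 -1.672
vertex -2.329 1.902 -2.393
vertex -1.293 1.767 -1.703
endloop
endfacet
facet normal -0.579 -0.748 -0.324
outer loop
vertex -2.329 1.902 -2.393
vertex -1.98 2.142 -3.57
vertex -1.324 1.334 -2.877
endloop
endfacet
facet normal -0.031 0.011 -0.999
outer loop
vertex -1.98 2.142 -3.57
vertex -1.367 3.233 -3.577
vertex -0.73 2.156 -3.608
endloop
endfacet
facet normal 0.942 0.134 0.307
outer loop
vertex -0.305 1.925 -2.454
vertex -0.331 3.098 -2.887
vertex -0.68 2.858 -1.71
endloop
endfacet
facet normal 0.604 -0.335 0.724
outer loop
vertex -0.305 1.925 -2.454
vertex -0.68 2.858 -1.71
vertex -1.293 1.767 -1.703
endloop
endfacet
facet normal 0.377 -0.872 0.312
outer loop
vertex -0.305 1.925 -2.454
vertex -1.293 1.767 -1.703
vertex -1.324 1.334 -2.877
endloop
endfacet
facet normal 0.575 -0.735 -0.359
outer loop
vertex -0.305 1.925 -2.454
vertex -1.324 1.334 -2.877
vertex -0.73 2.156 -3.608
endloop
endfacet
facet normal 0.925 -0.114 -0.363
outer loop
vertex -0.305 1.925 -2.454
vertex -0.73 2.156 -3.608
vertex -0.331 3.098 -2.887
endloop
endfacet
facet normal 0.579 0.748 0.324
outer loop
vertex -0.68 2.858 -1.71
vertex -0.331 3.098 -2.887
vertex -1.336 3.666 -2.403
endloop
endfacet
facet normal 0.031 -0.011 0.999
outer loop
vertex -1.293 1.767 -1.703
vertex -0.68 2.858 -1.71
vertex -1.93 2.844 -1.672
endloop
endfacet
facet normal -0.337 -0.880 0.334
outer loop
vertex -1.324 1.334 -2.877
vertex -1.293 1.767 -1.703
vertex -2.329 1.902 -2.393
endloop
endfacet
facet normal -0.016 -0.658 -0.753
outer loop
vertex -0.73 2.156 -3.608
vertex -1.324 1.334 -2.877
vertex -1.98 2.142 -3.57
endloop
endfacet
facet normal 0.551 0.348 -0.759
outer loop
vertex -0.331 3.098 -2.887
vertex -0.73 2.156 -3.608
vertex -1.367 3.233 -3.577
endloop
endfacet
facet normal -0.914 -0.305 0.267
outer loop
vertex -3.946 -2.315 3.822
vertex -4.111 -1.221 4.505
vertex -4.546 -1.618 2.562
endloop
endfacet
facet normal 0.127 -0.841 -0.526
outer loop
vertex -3.769 -1.359 2.335
vertex -3.946 -2.315 3.822
vertex -4.546 -1.618 2.562
endloop
endfacet
facet normal -0.914 -0.305 0.267
outer loop
vertex -4.546 -1.618 2.562
vertex -4.111 -1.221 4.505
vertex -4.711 -0.524 3.245
endloop
endfacet
facet normal -0.385 0.446 -0.808
outer loop
vertex -4.711 -0.524 3.245
vertex -3.769 -1.359 2.335
vertex -4.546 -1.618 2.562
endloop
endfacet
facet normal 0.385 -0.446 0.808
outer loop
vertex -3.946 -2.315 3.822
vertex -3.334 -0.962 4.278
vertex -4.111 -1.221 4.505
endloop
endfacet
facet normal 0.127 -0.841 -0.526
outer loop
vertex -3.169 -2.056 3.595
vertex -3.946 -2.315 3.822
vertex -3.769 -1.359 2.335
endloop
endfacet
facet normal 0.385 -0.446 0.808
outer loop
vertex -3.169 -2.056 3.595
vertex -3.334 -0.962 4.278
vertex -3.946 -2.315 3.822
endloop
endfacet
facet normal -0.127 0.841 0.526
outer loop
vertex -4.111 -1.221 4.505
vertex -3.334 -0.962 4.278
vertex -4.711 -0.524 3.245
endloop
endfacet
facet normal -0.385 0.446 -0.808
outer loop
vertex -3.934 -0.265 3.018
vertex -3.769 -1.359 2.335
vertex -4.711 -0.524 3.245
endloop
endfacet
facet normal -0.127 0.841 0.526
outer loop
vertex -4.711 -0.524 3.245
vertex -3.334 -0.962 4.278
vertex -3.934 -0.265 3.018
endloop
endfacet
facet normal 0.914 0.305 -0.267
outer loop
vertex -3.934 -0.265 3.018
vertex -3.169 -2.056 3.595
vertex -3.769 -1.359 2.335
endloop
endfacet
facet normal 0.914 0.305 -0.267
outer loop
vertex -3.334 -0.962 4.278
vertex -3.169 -2.056 3.595
vertex -3.934 -0.265 3.018
endloop
endfacet

endsolid


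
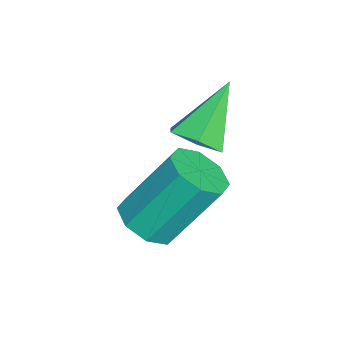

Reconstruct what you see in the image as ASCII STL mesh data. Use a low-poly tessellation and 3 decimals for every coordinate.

solid 
facet normal 0.141 -0.559 -0.817
outer loop
vertex -0.611 1.875 0.801
vertex -1.196 2.26 0.437
vertex -0.415 2.362 0.502
endloop
endfacet
facet normal 0.935 -0.195 0.295
outer loop
vertex -0.611 1.875 0.801
vertex -0.415 2.362 0.502
vertex -0.899 3.015 2.468
endloop
endfacet
facet normal 0.936 -0.194 0.295
outer loop
vertex -0.899 3.015 2.468
vertex -0.415 2.362 0.502
vertex -0.703 3.503 2.168
endloop
endfacet
facet normal -0.142 0.559 0.817
outer loop
vertex -0.899 3.015 2.468
vertex -0.703 3.503 2.168
vertex -1.484 3.4 2.103
endloop
endfacet
facet normal 0.141 -0.560 -0.817
outer loop
vertex -0.415 2.362 0.502
vertex -1.196 2.26 0.437
vertex -0.677 2.789 0.164
endloop
endfacet
facet normal 0.890 0.433 -0.143
outer loop
vertex -0.415 2.362 0.502
vertex -0.677 2.789 0.164
vertex -0.703 3.503 2.168
endloop
endfacet
facet normal 0.890 0.433 -0.143
outer loop
vertex -0.703 3.503 2.168
vertex -0.677 2.789 0.164
vertex -0.965 3.93 1.83
endloop
endfacet
facet normal -0.142 0.559 0.817
outer loop
vertex -0.703 3.503 2.168
vertex -0.965 3.93 1.83
vertex -1.484 3.4 2.103
endloop
endfacet
facet normal 0.140 -0.559 -0.817
outer loop
vertex -0.677 2.789 0.164
vertex -1.196 2.26 0.437
vertex -1.243 2.907 -0.014
endloop
endfacet
facet normal 0.324 0.806 -0.496
outer loop
vertex -0.677 2.789 0.164
vertex -1.243 2.907 -0.014
vertex -0.965 3.93 1.83
endloop
endfacet
facet normal 0.323 0.806 -0.496
outer loop
vertex -0.965 3.93 1.83
vertex -1.243 2.907 -0.014
vertex -1.531 4.047 1.652
endloop
endfacet
facet normal -0.141 0.559 0.817
outer loop
vertex -0.965 3.93 1.83
vertex -1.531 4.047 1.652
vertex -1.484 3.4 2.103
endloop
endfacet
facet normal 0.142 -0.559 -0.817
outer loop
vertex -1.243 2.907 -0.014
vertex -1.196 2.26 0.437
vertex -1.781 2.645 0.072
endloop
endfacet
facet normal -0.434 0.707 -0.559
outer loop
vertex -1.243 2.907 -0.014
vertex -1.781 2.645 0.072
vertex -1.531 4.047 1.652
endloop
endfacet
facet normal -0.434 0.707 -0.558
outer loop
vertex -1.531 4.047 1.652
vertex -1.781 2.645 0.072
vertex -2.069 3.785 1.739
endloop
endfacet
facet normal -0.140 0.559 0.817
outer loop
vertex -1.531 4.047 1.652
vertex -2.069 3.785 1.739
vertex -1.484 3.4 2.103
endloop
endfacet
facet normal 0.142 -0.559 -0.817
outer loop
vertex -1.781 2.645 0.072
vertex -1.196 2.26 0.437
vertex -1.977 2.157 0.372
endloop
endfacet
facet normal -0.936 0.195 -0.295
outer loop
vertex -1.781 2.645 0.072
vertex -1.977 2.157 0.372
vertex -2.069 3.785 1.739
endloop
endfacet
facet normal -0.935 0.195 -0.295
outer loop
vertex -2.069 3.785 1.739
vertex -1.977 2.157 0.372
vertex -2.265 3.298 2.038
endloop
endfacet
facet normal -0.141 0.559 0.817
outer loop
vertex -2.069 3.785 1.739
vertex -2.265 3.298 2.038
vertex -1.484 3.4 2.103
endloop
endfacet
facet normal 0.142 -0.559 -0.817
outer loop
vertex -1.977 2.157 0.372
vertex -1.196 2.26 0.437
vertex -1.715 1.73 0.71
endloop
endfacet
facet normal -0.890 -0.433 0.143
outer loop
vertex -1.977 2.157 0.372
vertex -1.715 1.73 0.71
vertex -2.265 3.298 2.038
endloop
endfacet
facet normal -0.890 -0.433 0.143
outer loop
vertex -2.265 3.298 2.038
vertex -1.715 1.73 0.71
vertex -2.003 2.871 2.376
endloop
endfacet
facet normal -0.141 0.560 0.817
outer loop
vertex -2.265 3.298 2.038
vertex -2.003 2.871 2.376
vertex -1.484 3.4 2.103
endloop
endfacet
facet normal 0.141 -0.559 -0.817
outer loop
vertex -1.715 1.73 0.71
vertex -1.196 2.26 0.437
vertex -1.149 1.613 0.888
endloop
endfacet
facet normal -0.323 -0.806 0.496
outer loop
vertex -1.715 1.73 0.71
vertex -1.149 1.613 0.888
vertex -2.003 2.871 2.376
endloop
endfacet
facet normal -0.324 -0.806 0.496
outer loop
vertex -2.003 2.871 2.376
vertex -1.149 1.613 0.888
vertex -1.437 2.753 2.554
endloop
endfacet
facet normal -0.140 0.559 0.817
outer loop
vertex -2.003 2.871 2.376
vertex -1.437 2.753 2.554
vertex -1.484 3.4 2.103
endloop
endfacet
facet normal 0.140 -0.559 -0.817
outer loop
vertex -1.149 1.613 0.888
vertex -1.196 2.26 0.437
vertex -0.611 1.875 0.801
endloop
endfacet
facet normal 0.434 -0.707 0.559
outer loop
vertex -1.149 1.613 0.888
vertex -0.611 1.875 0.801
vertex -1.437 2.753 2.554
endloop
endfacet
facet normal 0.434 -0.707 0.558
outer loop
vertex -1.437 2.753 2.554
vertex -0.611 1.875 0.801
vertex -0.899 3.015 2.468
endloop
endfacet
facet normal -0.142 0.559 0.817
outer loop
vertex -1.437 2.753 2.554
vertex -0.899 3.015 2.468
vertex -1.484 3.4 2.103
endloop
endfacet
facet normal 0.543 -0.365 -0.756
outer loop
vertex -1.772 3.291 2.749
vertex -2.37 3.215 2.356
vertex -1.996 3.83 2.328
endloop
endfacet
facet normal 0.549 0.644 0.533
outer loop
vertex -1.772 3.291 2.749
vertex -1.996 3.83 2.328
vertex -3.31 3.845 3.664
endloop
endfacet
facet normal 0.543 -0.365 -0.756
outer loop
vertex -1.996 3.83 2.328
vertex -2.37 3.215 2.356
vertex -2.595 3.753 1.935
endloop
endfacet
facet normal -0.073 0.994 -0.083
outer loop
vertex -1.996 3.83 2.328
vertex -2.595 3.753 1.935
vertex -3.31 3.845 3.664
endloop
endfacet
facet normal 0.544 -0.364 -0.756
outer loop
vertex -2.595 3.753 1.935
vertex -2.37 3.215 2.356
vertex -2.968 3.138 1.963
endloop
endfacet
facet normal -0.805 0.472 -0.358
outer loop
vertex -2.595 3.753 1.935
vertex -2.968 3.138 1.963
vertex -3.31 3.845 3.664
endloop
endfacet
facet normal 0.544 -0.364 -0.756
outer loop
vertex -2.968 3.138 1.963
vertex -2.37 3.215 2.356
vertex -2.743 2.6 2.384
endloop
endfacet
facet normal -0.917 -0.398 -0.019
outer loop
vertex -2.968 3.138 1.963
vertex -2.743 2.6 2.384
vertex -3.31 3.845 3.664
endloop
endfacet
facet normal 0.544 -0.364 -0.756
outer loop
vertex -2.743 2.6 2.384
vertex -2.37 3.215 2.356
vertex -2.145 2.676 2.778
endloop
endfacet
facet normal -0.297 -0.747 0.595
outer loop
vertex -2.743 2.6 2.384
vertex -2.145 2.676 2.778
vertex -3.31 3.845 3.664
endloop
endfacet
facet normal 0.543 -0.365 -0.756
outer loop
vertex -2.145 2.676 2.778
vertex -2.37 3.215 2.356
vertex -1.772 3.291 2.749
endloop
endfacet
facet normal 0.437 -0.224 0.871
outer loop
vertex -2.145 2.676 2.778
vertex -1.772 3.291 2.749
vertex -3.31 3.845 3.664
endloop
endfacet

endsolid


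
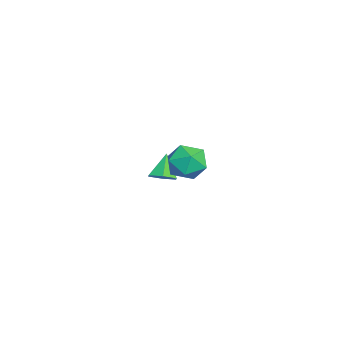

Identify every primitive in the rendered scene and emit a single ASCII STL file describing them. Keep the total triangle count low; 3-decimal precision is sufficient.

solid 
facet normal -0.599 0.201 0.775
outer loop
vertex 1.974 -0.152 0.981
vertex 2.641 -0.483 1.582
vertex 2.634 0.442 1.337
endloop
endfacet
facet normal -0.717 0.655 0.237
outer loop
vertex 1.974 -0.152 0.981
vertex 2.634 0.442 1.337
vertex 2.385 0.502 0.416
endloop
endfacet
facet normal -0.900 0.274 -0.338
outer loop
vertex 1.974 -0.152 0.981
vertex 2.385 0.502 0.416
vertex 2.237 -0.386 0.091
endloop
endfacet
facet normal -0.896 -0.416 -0.155
outer loop
vertex 1.974 -0.152 0.981
vertex 2.237 -0.386 0.091
vertex 2.395 -0.995 0.812
endloop
endfacet
facet normal -0.709 -0.461 0.533
outer loop
vertex 1.974 -0.152 0.981
vertex 2.395 -0.995 0.812
vertex 2.641 -0.483 1.582
endloop
endfacet
facet normal -0.104 0.990 0.093
outer loop
vertex 2.385 0.502 0.416
vertex 2.634 0.442 1.337
vertex 3.305 0.575 0.668
endloop
endfacet
facet normal 0.086 0.256 0.963
outer loop
vertex 2.634 0.442 1.337
vertex 2.641 -0.483 1.582
vertex 3.463 -0.034 1.389
endloop
endfacet
facet normal -0.092 -0.815 0.572
outer loop
vertex 2.641 -0.483 1.582
vertex 2.395 -0.995 0.812
vertex 3.315 -0.922 1.064
endloop
endfacet
facet normal -0.393 -0.743 -0.542
outer loop
vertex 2.395 -0.995 0.812
vertex 2.237 -0.386 0.091
vertex 3.066 -0.862 0.143
endloop
endfacet
facet normal -0.400 0.373 -0.837
outer loop
vertex 2.237 -0.386 0.091
vertex 2.385 0.502 0.416
vertex 3.059 0.063 -0.102
endloop
endfacet
facet normal 0.896 0.416 0.155
outer loop
vertex 3.726 -0.268 0.499
vertex 3.305 0.575 0.668
vertex 3.463 -0.034 1.389
endloop
endfacet
facet normal 0.900 -0.274 0.338
outer loop
vertex 3.726 -0.268 0.499
vertex 3.463 -0.034 1.389
vertex 3.315 -0.922 1.064
endloop
endfacet
facet normal 0.717 -0.655 -0.237
outer loop
vertex 3.726 -0.268 0.499
vertex 3.315 -0.922 1.064
vertex 3.066 -0.862 0.143
endloop
endfacet
facet normal 0.599 -0.201 -0.775
outer loop
vertex 3.726 -0.268 0.499
vertex 3.066 -0.862 0.143
vertex 3.059 0.063 -0.102
endloop
endfacet
facet normal 0.709 0.461 -0.533
outer loop
vertex 3.726 -0.268 0.499
vertex 3.059 0.063 -0.102
vertex 3.305 0.575 0.668
endloop
endfacet
facet normal 0.393 0.743 0.542
outer loop
vertex 3.463 -0.034 1.389
vertex 3.305 0.575 0.668
vertex 2.634 0.442 1.337
endloop
endfacet
facet normal 0.400 -0.373 0.837
outer loop
vertex 3.315 -0.922 1.064
vertex 3.463 -0.034 1.389
vertex 2.641 -0.483 1.582
endloop
endfacet
facet normal 0.104 -0.990 -0.093
outer loop
vertex 3.066 -0.862 0.143
vertex 3.315 -0.922 1.064
vertex 2.395 -0.995 0.812
endloop
endfacet
facet normal -0.086 -0.256 -0.963
outer loop
vertex 3.059 0.063 -0.102
vertex 3.066 -0.862 0.143
vertex 2.237 -0.386 0.091
endloop
endfacet
facet normal 0.092 0.815 -0.572
outer loop
vertex 3.305 0.575 0.668
vertex 3.059 0.063 -0.102
vertex 2.385 0.502 0.416
endloop
endfacet
facet normal 0.559 -0.118 -0.821
outer loop
vertex -1.871 -1.369 -2.673
vertex -2.451 -1.417 -3.061
vertex -2.155 -0.793 -2.949
endloop
endfacet
facet normal 0.423 0.553 0.718
outer loop
vertex -1.871 -1.369 -2.673
vertex -2.155 -0.793 -2.949
vertex -3.189 -1.263 -1.979
endloop
endfacet
facet normal 0.560 -0.118 -0.820
outer loop
vertex -2.155 -0.793 -2.949
vertex -2.451 -1.417 -3.061
vertex -2.735 -0.841 -3.338
endloop
endfacet
facet normal -0.226 0.949 0.219
outer loop
vertex -2.155 -0.793 -2.949
vertex -2.735 -0.841 -3.338
vertex -3.189 -1.263 -1.979
endloop
endfacet
facet normal 0.560 -0.118 -0.820
outer loop
vertex -2.735 -0.841 -3.338
vertex -2.451 -1.417 -3.061
vertex -3.031 -1.466 -3.45
endloop
endfacet
facet normal -0.882 0.445 -0.156
outer loop
vertex -2.735 -0.841 -3.338
vertex -3.031 -1.466 -3.45
vertex -3.189 -1.263 -1.979
endloop
endfacet
facet normal 0.560 -0.116 -0.820
outer loop
vertex -3.031 -1.466 -3.45
vertex -2.451 -1.417 -3.061
vertex -2.746 -2.042 -3.174
endloop
endfacet
facet normal -0.890 -0.456 -0.033
outer loop
vertex -3.031 -1.466 -3.45
vertex -2.746 -2.042 -3.174
vertex -3.189 -1.263 -1.979
endloop
endfacet
facet normal 0.560 -0.116 -0.820
outer loop
vertex -2.746 -2.042 -3.174
vertex -2.451 -1.417 -3.061
vertex -2.166 -1.994 -2.785
endloop
endfacet
facet normal -0.242 -0.851 0.465
outer loop
vertex -2.746 -2.042 -3.174
vertex -2.166 -1.994 -2.785
vertex -3.189 -1.263 -1.979
endloop
endfacet
facet normal 0.559 -0.117 -0.821
outer loop
vertex -2.166 -1.994 -2.785
vertex -2.451 -1.417 -3.061
vertex -1.871 -1.369 -2.673
endloop
endfacet
facet normal 0.415 -0.347 0.841
outer loop
vertex -2.166 -1.994 -2.785
vertex -1.871 -1.369 -2.673
vertex -3.189 -1.263 -1.979
endloop
endfacet

endsolid


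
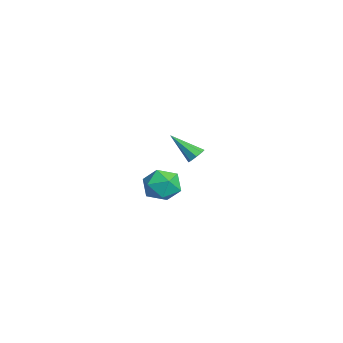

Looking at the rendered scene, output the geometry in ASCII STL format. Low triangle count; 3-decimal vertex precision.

solid 
facet normal -0.666 0.693 0.275
outer loop
vertex 3.35 -2.302 -2.246
vertex 2.913 -3.05 -1.418
vertex 3.807 -2.302 -1.138
endloop
endfacet
facet normal -0.069 0.997 0.028
outer loop
vertex 3.35 -2.302 -2.246
vertex 3.807 -2.302 -1.138
vertex 4.536 -2.225 -2.087
endloop
endfacet
facet normal 0.036 0.768 -0.639
outer loop
vertex 3.35 -2.302 -2.246
vertex 4.536 -2.225 -2.087
vertex 4.091 -2.925 -2.953
endloop
endfacet
facet normal -0.497 0.323 -0.805
outer loop
vertex 3.35 -2.302 -2.246
vertex 4.091 -2.925 -2.953
vertex 3.089 -3.435 -2.539
endloop
endfacet
facet normal -0.930 0.277 -0.241
outer loop
vertex 3.35 -2.302 -2.246
vertex 3.089 -3.435 -2.539
vertex 2.913 -3.05 -1.418
endloop
endfacet
facet normal 0.477 0.768 0.428
outer loop
vertex 4.536 -2.225 -2.087
vertex 3.807 -2.302 -1.138
vertex 4.831 -2.925 -1.161
endloop
endfacet
facet normal -0.490 0.276 0.827
outer loop
vertex 3.807 -2.302 -1.138
vertex 2.913 -3.05 -1.418
vertex 3.829 -3.435 -0.747
endloop
endfacet
facet normal -0.918 -0.397 -0.008
outer loop
vertex 2.913 -3.05 -1.418
vertex 3.089 -3.435 -2.539
vertex 3.384 -4.135 -1.613
endloop
endfacet
facet normal -0.217 -0.322 -0.922
outer loop
vertex 3.089 -3.435 -2.539
vertex 4.091 -2.925 -2.953
vertex 4.113 -4.058 -2.562
endloop
endfacet
facet normal 0.645 0.397 -0.653
outer loop
vertex 4.091 -2.925 -2.953
vertex 4.536 -2.225 -2.087
vertex 5.007 -3.31 -2.282
endloop
endfacet
facet normal 0.497 -0.323 0.805
outer loop
vertex 4.57 -4.058 -1.454
vertex 4.831 -2.925 -1.161
vertex 3.829 -3.435 -0.747
endloop
endfacet
facet normal -0.036 -0.768 0.639
outer loop
vertex 4.57 -4.058 -1.454
vertex 3.829 -3.435 -0.747
vertex 3.384 -4.135 -1.613
endloop
endfacet
facet normal 0.069 -0.997 -0.028
outer loop
vertex 4.57 -4.058 -1.454
vertex 3.384 -4.135 -1.613
vertex 4.113 -4.058 -2.562
endloop
endfacet
facet normal 0.666 -0.693 -0.275
outer loop
vertex 4.57 -4.058 -1.454
vertex 4.113 -4.058 -2.562
vertex 5.007 -3.31 -2.282
endloop
endfacet
facet normal 0.930 -0.277 0.241
outer loop
vertex 4.57 -4.058 -1.454
vertex 5.007 -3.31 -2.282
vertex 4.831 -2.925 -1.161
endloop
endfacet
facet normal 0.217 0.322 0.922
outer loop
vertex 3.829 -3.435 -0.747
vertex 4.831 -2.925 -1.161
vertex 3.807 -2.302 -1.138
endloop
endfacet
facet normal -0.645 -0.397 0.653
outer loop
vertex 3.384 -4.135 -1.613
vertex 3.829 -3.435 -0.747
vertex 2.913 -3.05 -1.418
endloop
endfacet
facet normal -0.477 -0.768 -0.428
outer loop
vertex 4.113 -4.058 -2.562
vertex 3.384 -4.135 -1.613
vertex 3.089 -3.435 -2.539
endloop
endfacet
facet normal 0.490 -0.276 -0.827
outer loop
vertex 5.007 -3.31 -2.282
vertex 4.113 -4.058 -2.562
vertex 4.091 -2.925 -2.953
endloop
endfacet
facet normal 0.918 0.397 0.008
outer loop
vertex 4.831 -2.925 -1.161
vertex 5.007 -3.31 -2.282
vertex 4.536 -2.225 -2.087
endloop
endfacet
facet normal 0.372 0.652 -0.661
outer loop
vertex -2.978 -0.107 -3.191
vertex -3.575 -0.01 -3.431
vertex -3.218 0.263 -2.961
endloop
endfacet
facet normal 0.666 -0.031 0.745
outer loop
vertex -2.978 -0.107 -3.191
vertex -3.218 0.263 -2.961
vertex -4.385 -1.43 -1.989
endloop
endfacet
facet normal 0.372 0.651 -0.661
outer loop
vertex -3.218 0.263 -2.961
vertex -3.575 -0.01 -3.431
vertex -3.667 0.474 -3.006
endloop
endfacet
facet normal 0.114 0.434 0.894
outer loop
vertex -3.218 0.263 -2.961
vertex -3.667 0.474 -3.006
vertex -4.385 -1.43 -1.989
endloop
endfacet
facet normal 0.371 0.652 -0.662
outer loop
vertex -3.667 0.474 -3.006
vertex -3.575 -0.01 -3.431
vertex -4.062 0.4 -3.3
endloop
endfacet
facet normal -0.564 0.544 0.621
outer loop
vertex -3.667 0.474 -3.006
vertex -4.062 0.4 -3.3
vertex -4.385 -1.43 -1.989
endloop
endfacet
facet normal 0.372 0.653 -0.660
outer loop
vertex -4.062 0.4 -3.3
vertex -3.575 -0.01 -3.431
vertex -4.171 0.087 -3.671
endloop
endfacet
facet normal -0.968 0.234 0.087
outer loop
vertex -4.062 0.4 -3.3
vertex -4.171 0.087 -3.671
vertex -4.385 -1.43 -1.989
endloop
endfacet
facet normal 0.372 0.652 -0.661
outer loop
vertex -4.171 0.087 -3.671
vertex -3.575 -0.01 -3.431
vertex -3.931 -0.283 -3.901
endloop
endfacet
facet normal -0.863 -0.315 -0.394
outer loop
vertex -4.171 0.087 -3.671
vertex -3.931 -0.283 -3.901
vertex -4.385 -1.43 -1.989
endloop
endfacet
facet normal 0.374 0.651 -0.661
outer loop
vertex -3.931 -0.283 -3.901
vertex -3.575 -0.01 -3.431
vertex -3.482 -0.494 -3.855
endloop
endfacet
facet normal -0.311 -0.781 -0.542
outer loop
vertex -3.931 -0.283 -3.901
vertex -3.482 -0.494 -3.855
vertex -4.385 -1.43 -1.989
endloop
endfacet
facet normal 0.372 0.651 -0.662
outer loop
vertex -3.482 -0.494 -3.855
vertex -3.575 -0.01 -3.431
vertex -3.088 -0.42 -3.561
endloop
endfacet
facet normal 0.368 -0.890 -0.269
outer loop
vertex -3.482 -0.494 -3.855
vertex -3.088 -0.42 -3.561
vertex -4.385 -1.43 -1.989
endloop
endfacet
facet normal 0.372 0.651 -0.662
outer loop
vertex -3.088 -0.42 -3.561
vertex -3.575 -0.01 -3.431
vertex -2.978 -0.107 -3.191
endloop
endfacet
facet normal 0.770 -0.581 0.262
outer loop
vertex -3.088 -0.42 -3.561
vertex -2.978 -0.107 -3.191
vertex -4.385 -1.43 -1.989
endloop
endfacet

endsolid
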